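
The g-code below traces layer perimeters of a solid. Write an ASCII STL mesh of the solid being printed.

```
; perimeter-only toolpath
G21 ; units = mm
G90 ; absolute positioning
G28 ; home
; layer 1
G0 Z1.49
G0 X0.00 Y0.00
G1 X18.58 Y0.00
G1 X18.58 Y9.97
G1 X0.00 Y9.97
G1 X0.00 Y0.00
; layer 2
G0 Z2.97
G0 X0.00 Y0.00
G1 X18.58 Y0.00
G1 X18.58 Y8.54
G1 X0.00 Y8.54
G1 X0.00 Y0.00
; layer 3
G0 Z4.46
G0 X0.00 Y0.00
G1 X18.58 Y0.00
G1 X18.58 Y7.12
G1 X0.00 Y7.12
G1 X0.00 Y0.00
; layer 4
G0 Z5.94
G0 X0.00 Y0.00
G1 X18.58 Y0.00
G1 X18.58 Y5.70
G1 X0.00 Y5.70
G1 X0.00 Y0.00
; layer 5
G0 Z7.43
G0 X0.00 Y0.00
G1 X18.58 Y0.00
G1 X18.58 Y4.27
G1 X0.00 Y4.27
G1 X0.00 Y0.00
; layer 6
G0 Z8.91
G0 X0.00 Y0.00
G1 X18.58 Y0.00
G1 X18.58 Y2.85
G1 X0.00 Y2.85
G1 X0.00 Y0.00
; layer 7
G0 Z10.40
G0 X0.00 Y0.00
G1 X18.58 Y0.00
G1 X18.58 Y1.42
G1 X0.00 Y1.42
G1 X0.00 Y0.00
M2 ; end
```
solid part
  facet normal 0.0000 0.0000 -1.0000
    outer loop
      vertex 18.58 11.39 0.00
      vertex 18.58 0.00 0.00
      vertex 0.00 0.00 0.00
    endloop
  endfacet
  facet normal 0.0000 0.0000 -1.0000
    outer loop
      vertex 0.00 11.39 0.00
      vertex 18.58 11.39 0.00
      vertex 0.00 0.00 0.00
    endloop
  endfacet
  facet normal 0.0000 -1.0000 0.0000
    outer loop
      vertex 0.00 0.00 0.00
      vertex 18.58 0.00 0.00
      vertex 18.58 0.00 11.88
    endloop
  endfacet
  facet normal 0.0000 -1.0000 0.0000
    outer loop
      vertex 0.00 0.00 0.00
      vertex 18.58 0.00 11.88
      vertex 0.00 0.00 11.88
    endloop
  endfacet
  facet normal 0.0000 0.7218 0.6921
    outer loop
      vertex 0.00 0.00 11.88
      vertex 18.58 0.00 11.88
      vertex 18.58 11.39 0.00
    endloop
  endfacet
  facet normal 0.0000 0.7218 0.6921
    outer loop
      vertex 0.00 0.00 11.88
      vertex 18.58 11.39 0.00
      vertex 0.00 11.39 0.00
    endloop
  endfacet
  facet normal -1.0000 0.0000 0.0000
    outer loop
      vertex 0.00 0.00 11.88
      vertex 0.00 11.39 0.00
      vertex 0.00 0.00 0.00
    endloop
  endfacet
  facet normal 1.0000 0.0000 0.0000
    outer loop
      vertex 18.58 0.00 0.00
      vertex 18.58 11.39 0.00
      vertex 18.58 0.00 11.88
    endloop
  endfacet
endsolid part

The G0 Z moves step by Δz≈1.49 mm. The G1 loops shrink linearly with z, so the solid tapers from its base footprint up to z≈11.9. Closing with a flat bottom cap and the tapered top and triangulating gives 8 facets — a wedge (ramp): 18.6 × 11.4 mm base, rising to 11.9 mm along the y=0 edge and sloping linearly to z=0 at y=11.4.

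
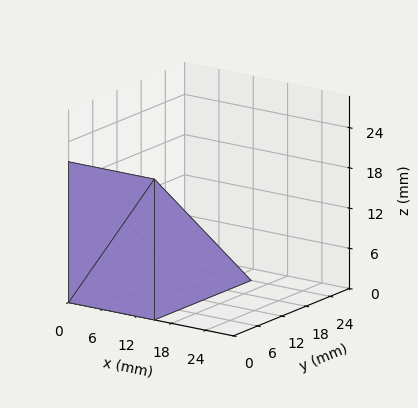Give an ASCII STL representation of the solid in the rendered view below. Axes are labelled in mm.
Reading the render: the shape is a wedge (ramp): 15 × 24 mm base, rising to 21 mm along the y=0 edge and sloping linearly to z=0 at y=24 (dimensions read to the nearest mm from the axis ticks). For the STL, each face is triangulated and given an outward normal.

solid part
  facet normal 0.0000 0.0000 -1.0000
    outer loop
      vertex 15.000 24.000 0.000
      vertex 15.000 0.000 0.000
      vertex 0.000 0.000 0.000
    endloop
  endfacet
  facet normal 0.0000 0.0000 -1.0000
    outer loop
      vertex 0.000 24.000 0.000
      vertex 15.000 24.000 0.000
      vertex 0.000 0.000 0.000
    endloop
  endfacet
  facet normal 0.0000 -1.0000 0.0000
    outer loop
      vertex 0.000 0.000 0.000
      vertex 15.000 0.000 0.000
      vertex 15.000 0.000 21.000
    endloop
  endfacet
  facet normal 0.0000 -1.0000 0.0000
    outer loop
      vertex 0.000 0.000 0.000
      vertex 15.000 0.000 21.000
      vertex 0.000 0.000 21.000
    endloop
  endfacet
  facet normal 0.0000 0.6585 0.7526
    outer loop
      vertex 0.000 0.000 21.000
      vertex 15.000 0.000 21.000
      vertex 15.000 24.000 0.000
    endloop
  endfacet
  facet normal 0.0000 0.6585 0.7526
    outer loop
      vertex 0.000 0.000 21.000
      vertex 15.000 24.000 0.000
      vertex 0.000 24.000 0.000
    endloop
  endfacet
  facet normal -1.0000 0.0000 0.0000
    outer loop
      vertex 0.000 0.000 21.000
      vertex 0.000 24.000 0.000
      vertex 0.000 0.000 0.000
    endloop
  endfacet
  facet normal 1.0000 0.0000 0.0000
    outer loop
      vertex 15.000 0.000 0.000
      vertex 15.000 24.000 0.000
      vertex 15.000 0.000 21.000
    endloop
  endfacet
endsolid part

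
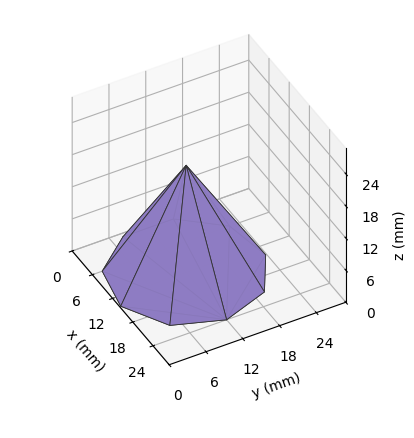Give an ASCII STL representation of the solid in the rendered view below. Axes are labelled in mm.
Reading the render: the shape is a regular 9-sided pyramid, base circumscribed radius ≈ 12 mm, apex at z ≈ 20 mm (dimensions read to the nearest mm from the axis ticks). For the STL, each face is triangulated and given an outward normal.

solid part
  facet normal 0.0000 0.0000 -1.0000
    outer loop
      vertex 14.084 23.818 0.000
      vertex 21.193 19.713 0.000
      vertex 24.000 12.000 0.000
    endloop
  endfacet
  facet normal 0.0000 0.0000 -1.0000
    outer loop
      vertex 6.000 22.392 0.000
      vertex 14.084 23.818 0.000
      vertex 24.000 12.000 0.000
    endloop
  endfacet
  facet normal 0.0000 0.0000 -1.0000
    outer loop
      vertex 0.724 16.104 0.000
      vertex 6.000 22.392 0.000
      vertex 24.000 12.000 0.000
    endloop
  endfacet
  facet normal 0.0000 0.0000 -1.0000
    outer loop
      vertex 0.724 7.896 0.000
      vertex 0.724 16.104 0.000
      vertex 24.000 12.000 0.000
    endloop
  endfacet
  facet normal 0.0000 0.0000 -1.0000
    outer loop
      vertex 6.000 1.608 0.000
      vertex 0.724 7.896 0.000
      vertex 24.000 12.000 0.000
    endloop
  endfacet
  facet normal 0.0000 0.0000 -1.0000
    outer loop
      vertex 14.084 0.182 0.000
      vertex 6.000 1.608 0.000
      vertex 24.000 12.000 0.000
    endloop
  endfacet
  facet normal 0.0000 0.0000 -1.0000
    outer loop
      vertex 21.193 4.287 0.000
      vertex 14.084 0.182 0.000
      vertex 24.000 12.000 0.000
    endloop
  endfacet
  facet normal 0.8186 0.2979 0.4911
    outer loop
      vertex 24.000 12.000 0.000
      vertex 21.193 19.713 0.000
      vertex 12.000 12.000 20.000
    endloop
  endfacet
  facet normal 0.4356 0.7544 0.4911
    outer loop
      vertex 21.193 19.713 0.000
      vertex 14.084 23.818 0.000
      vertex 12.000 12.000 20.000
    endloop
  endfacet
  facet normal -0.1513 0.8578 0.4911
    outer loop
      vertex 14.084 23.818 0.000
      vertex 6.000 22.392 0.000
      vertex 12.000 12.000 20.000
    endloop
  endfacet
  facet normal -0.6673 0.5599 0.4911
    outer loop
      vertex 6.000 22.392 0.000
      vertex 0.724 16.104 0.000
      vertex 12.000 12.000 20.000
    endloop
  endfacet
  facet normal -0.8711 0.0000 0.4911
    outer loop
      vertex 0.724 16.104 0.000
      vertex 0.724 7.896 0.000
      vertex 12.000 12.000 20.000
    endloop
  endfacet
  facet normal -0.6673 -0.5599 0.4911
    outer loop
      vertex 0.724 7.896 0.000
      vertex 6.000 1.608 0.000
      vertex 12.000 12.000 20.000
    endloop
  endfacet
  facet normal -0.1513 -0.8578 0.4911
    outer loop
      vertex 6.000 1.608 0.000
      vertex 14.084 0.182 0.000
      vertex 12.000 12.000 20.000
    endloop
  endfacet
  facet normal 0.4356 -0.7544 0.4911
    outer loop
      vertex 14.084 0.182 0.000
      vertex 21.193 4.287 0.000
      vertex 12.000 12.000 20.000
    endloop
  endfacet
  facet normal 0.8186 -0.2979 0.4911
    outer loop
      vertex 21.193 4.287 0.000
      vertex 24.000 12.000 0.000
      vertex 12.000 12.000 20.000
    endloop
  endfacet
endsolid part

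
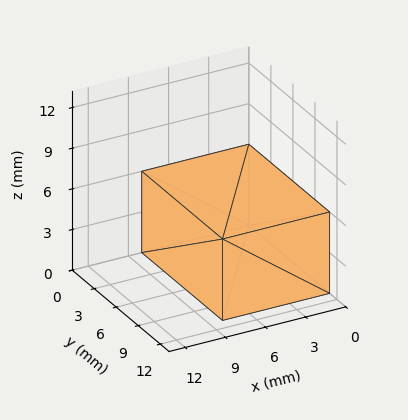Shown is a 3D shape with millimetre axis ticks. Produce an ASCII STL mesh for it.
Reading the render: the shape is a rectangular box, roughly 8 × 11 mm footprint and 6 mm tall (dimensions read to the nearest mm from the axis ticks). For the STL, each face is triangulated and given an outward normal.

solid part
  facet normal 0.0000 0.0000 -1.0000
    outer loop
      vertex 8.0 11.0 0.0
      vertex 8.0 0.0 0.0
      vertex 0.0 0.0 0.0
    endloop
  endfacet
  facet normal 0.0000 0.0000 -1.0000
    outer loop
      vertex 0.0 11.0 0.0
      vertex 8.0 11.0 0.0
      vertex 0.0 0.0 0.0
    endloop
  endfacet
  facet normal 0.0000 0.0000 1.0000
    outer loop
      vertex 0.0 0.0 6.0
      vertex 8.0 0.0 6.0
      vertex 8.0 11.0 6.0
    endloop
  endfacet
  facet normal 0.0000 0.0000 1.0000
    outer loop
      vertex 0.0 0.0 6.0
      vertex 8.0 11.0 6.0
      vertex 0.0 11.0 6.0
    endloop
  endfacet
  facet normal 0.0000 -1.0000 0.0000
    outer loop
      vertex 0.0 0.0 0.0
      vertex 8.0 0.0 0.0
      vertex 8.0 0.0 6.0
    endloop
  endfacet
  facet normal 0.0000 -1.0000 0.0000
    outer loop
      vertex 0.0 0.0 0.0
      vertex 8.0 0.0 6.0
      vertex 0.0 0.0 6.0
    endloop
  endfacet
  facet normal 0.0000 1.0000 0.0000
    outer loop
      vertex 8.0 11.0 6.0
      vertex 8.0 11.0 0.0
      vertex 0.0 11.0 0.0
    endloop
  endfacet
  facet normal 0.0000 1.0000 0.0000
    outer loop
      vertex 0.0 11.0 6.0
      vertex 8.0 11.0 6.0
      vertex 0.0 11.0 0.0
    endloop
  endfacet
  facet normal -1.0000 0.0000 0.0000
    outer loop
      vertex 0.0 11.0 6.0
      vertex 0.0 11.0 0.0
      vertex 0.0 0.0 0.0
    endloop
  endfacet
  facet normal -1.0000 0.0000 0.0000
    outer loop
      vertex 0.0 0.0 6.0
      vertex 0.0 11.0 6.0
      vertex 0.0 0.0 0.0
    endloop
  endfacet
  facet normal 1.0000 0.0000 0.0000
    outer loop
      vertex 8.0 0.0 0.0
      vertex 8.0 11.0 0.0
      vertex 8.0 11.0 6.0
    endloop
  endfacet
  facet normal 1.0000 0.0000 0.0000
    outer loop
      vertex 8.0 0.0 0.0
      vertex 8.0 11.0 6.0
      vertex 8.0 0.0 6.0
    endloop
  endfacet
endsolid part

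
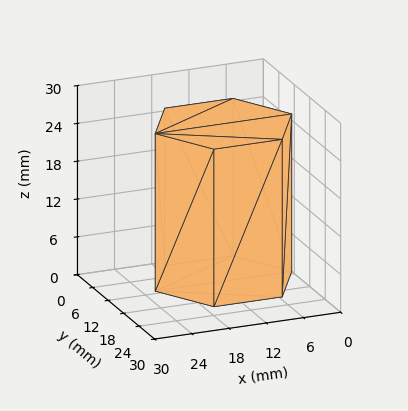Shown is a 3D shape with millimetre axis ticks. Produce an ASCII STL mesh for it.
Reading the render: the shape is a regular 6-sided prism (a cylinder approximated with 6 flat sides), circumscribed radius ≈ 11 mm, height ≈ 25 mm (dimensions read to the nearest mm from the axis ticks). For the STL, each face is triangulated and given an outward normal.

solid part
  facet normal 0.0000 0.0000 -1.0000
    outer loop
      vertex 5.50 20.53 0.00
      vertex 16.50 20.53 0.00
      vertex 22.00 11.00 0.00
    endloop
  endfacet
  facet normal 0.0000 0.0000 -1.0000
    outer loop
      vertex 0.00 11.00 0.00
      vertex 5.50 20.53 0.00
      vertex 22.00 11.00 0.00
    endloop
  endfacet
  facet normal 0.0000 0.0000 -1.0000
    outer loop
      vertex 5.50 1.47 0.00
      vertex 0.00 11.00 0.00
      vertex 22.00 11.00 0.00
    endloop
  endfacet
  facet normal 0.0000 0.0000 -1.0000
    outer loop
      vertex 16.50 1.47 0.00
      vertex 5.50 1.47 0.00
      vertex 22.00 11.00 0.00
    endloop
  endfacet
  facet normal 0.0000 0.0000 1.0000
    outer loop
      vertex 22.00 11.00 25.00
      vertex 16.50 20.53 25.00
      vertex 5.50 20.53 25.00
    endloop
  endfacet
  facet normal 0.0000 0.0000 1.0000
    outer loop
      vertex 22.00 11.00 25.00
      vertex 5.50 20.53 25.00
      vertex 0.00 11.00 25.00
    endloop
  endfacet
  facet normal 0.0000 0.0000 1.0000
    outer loop
      vertex 22.00 11.00 25.00
      vertex 0.00 11.00 25.00
      vertex 5.50 1.47 25.00
    endloop
  endfacet
  facet normal 0.0000 0.0000 1.0000
    outer loop
      vertex 22.00 11.00 25.00
      vertex 5.50 1.47 25.00
      vertex 16.50 1.47 25.00
    endloop
  endfacet
  facet normal 0.8661 0.4999 0.0000
    outer loop
      vertex 22.00 11.00 0.00
      vertex 16.50 20.53 0.00
      vertex 16.50 20.53 25.00
    endloop
  endfacet
  facet normal 0.8661 0.4999 0.0000
    outer loop
      vertex 22.00 11.00 0.00
      vertex 16.50 20.53 25.00
      vertex 22.00 11.00 25.00
    endloop
  endfacet
  facet normal 0.0000 1.0000 0.0000
    outer loop
      vertex 16.50 20.53 0.00
      vertex 5.50 20.53 0.00
      vertex 5.50 20.53 25.00
    endloop
  endfacet
  facet normal 0.0000 1.0000 0.0000
    outer loop
      vertex 16.50 20.53 0.00
      vertex 5.50 20.53 25.00
      vertex 16.50 20.53 25.00
    endloop
  endfacet
  facet normal -0.8661 0.4999 0.0000
    outer loop
      vertex 5.50 20.53 0.00
      vertex 0.00 11.00 0.00
      vertex 0.00 11.00 25.00
    endloop
  endfacet
  facet normal -0.8661 0.4999 0.0000
    outer loop
      vertex 5.50 20.53 0.00
      vertex 0.00 11.00 25.00
      vertex 5.50 20.53 25.00
    endloop
  endfacet
  facet normal -0.8661 -0.4999 0.0000
    outer loop
      vertex 0.00 11.00 0.00
      vertex 5.50 1.47 0.00
      vertex 5.50 1.47 25.00
    endloop
  endfacet
  facet normal -0.8661 -0.4999 0.0000
    outer loop
      vertex 0.00 11.00 0.00
      vertex 5.50 1.47 25.00
      vertex 0.00 11.00 25.00
    endloop
  endfacet
  facet normal 0.0000 -1.0000 0.0000
    outer loop
      vertex 5.50 1.47 0.00
      vertex 16.50 1.47 0.00
      vertex 16.50 1.47 25.00
    endloop
  endfacet
  facet normal 0.0000 -1.0000 0.0000
    outer loop
      vertex 5.50 1.47 0.00
      vertex 16.50 1.47 25.00
      vertex 5.50 1.47 25.00
    endloop
  endfacet
  facet normal 0.8661 -0.4999 0.0000
    outer loop
      vertex 16.50 1.47 0.00
      vertex 22.00 11.00 0.00
      vertex 22.00 11.00 25.00
    endloop
  endfacet
  facet normal 0.8661 -0.4999 0.0000
    outer loop
      vertex 16.50 1.47 0.00
      vertex 22.00 11.00 25.00
      vertex 16.50 1.47 25.00
    endloop
  endfacet
endsolid part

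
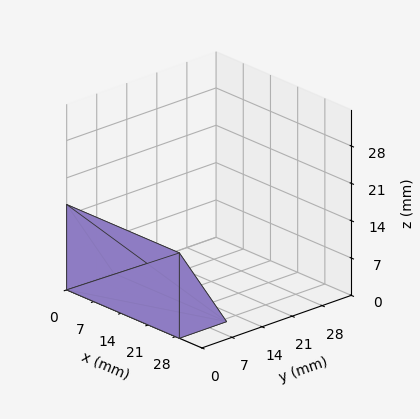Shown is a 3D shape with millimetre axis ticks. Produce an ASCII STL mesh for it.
Reading the render: the shape is a wedge (ramp): 29 × 11 mm base, rising to 16 mm along the y=0 edge and sloping linearly to z=0 at y=11 (dimensions read to the nearest mm from the axis ticks). For the STL, each face is triangulated and given an outward normal.

solid part
  facet normal 0.0000 0.0000 -1.0000
    outer loop
      vertex 29.000 11.000 0.000
      vertex 29.000 0.000 0.000
      vertex 0.000 0.000 0.000
    endloop
  endfacet
  facet normal 0.0000 0.0000 -1.0000
    outer loop
      vertex 0.000 11.000 0.000
      vertex 29.000 11.000 0.000
      vertex 0.000 0.000 0.000
    endloop
  endfacet
  facet normal 0.0000 -1.0000 0.0000
    outer loop
      vertex 0.000 0.000 0.000
      vertex 29.000 0.000 0.000
      vertex 29.000 0.000 16.000
    endloop
  endfacet
  facet normal 0.0000 -1.0000 0.0000
    outer loop
      vertex 0.000 0.000 0.000
      vertex 29.000 0.000 16.000
      vertex 0.000 0.000 16.000
    endloop
  endfacet
  facet normal 0.0000 0.8240 0.5665
    outer loop
      vertex 0.000 0.000 16.000
      vertex 29.000 0.000 16.000
      vertex 29.000 11.000 0.000
    endloop
  endfacet
  facet normal 0.0000 0.8240 0.5665
    outer loop
      vertex 0.000 0.000 16.000
      vertex 29.000 11.000 0.000
      vertex 0.000 11.000 0.000
    endloop
  endfacet
  facet normal -1.0000 0.0000 0.0000
    outer loop
      vertex 0.000 0.000 16.000
      vertex 0.000 11.000 0.000
      vertex 0.000 0.000 0.000
    endloop
  endfacet
  facet normal 1.0000 0.0000 0.0000
    outer loop
      vertex 29.000 0.000 0.000
      vertex 29.000 11.000 0.000
      vertex 29.000 0.000 16.000
    endloop
  endfacet
endsolid part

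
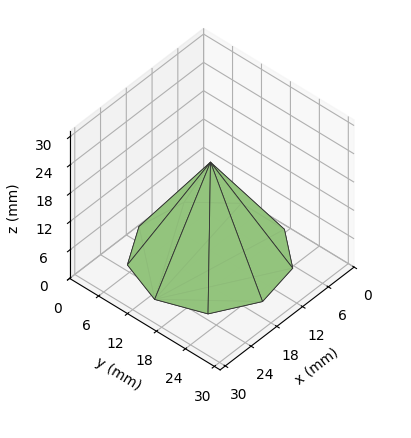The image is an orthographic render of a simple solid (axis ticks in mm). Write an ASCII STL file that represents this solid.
Reading the render: the shape is a regular 9-sided pyramid, base circumscribed radius ≈ 13 mm, apex at z ≈ 20 mm (dimensions read to the nearest mm from the axis ticks). For the STL, each face is triangulated and given an outward normal.

solid part
  facet normal 0.0000 0.0000 -1.0000
    outer loop
      vertex 15.26 25.80 0.00
      vertex 22.96 21.36 0.00
      vertex 26.00 13.00 0.00
    endloop
  endfacet
  facet normal 0.0000 0.0000 -1.0000
    outer loop
      vertex 6.50 24.26 0.00
      vertex 15.26 25.80 0.00
      vertex 26.00 13.00 0.00
    endloop
  endfacet
  facet normal 0.0000 0.0000 -1.0000
    outer loop
      vertex 0.78 17.45 0.00
      vertex 6.50 24.26 0.00
      vertex 26.00 13.00 0.00
    endloop
  endfacet
  facet normal 0.0000 0.0000 -1.0000
    outer loop
      vertex 0.78 8.55 0.00
      vertex 0.78 17.45 0.00
      vertex 26.00 13.00 0.00
    endloop
  endfacet
  facet normal 0.0000 0.0000 -1.0000
    outer loop
      vertex 6.50 1.74 0.00
      vertex 0.78 8.55 0.00
      vertex 26.00 13.00 0.00
    endloop
  endfacet
  facet normal 0.0000 0.0000 -1.0000
    outer loop
      vertex 15.26 0.20 0.00
      vertex 6.50 1.74 0.00
      vertex 26.00 13.00 0.00
    endloop
  endfacet
  facet normal 0.0000 0.0000 -1.0000
    outer loop
      vertex 22.96 4.64 0.00
      vertex 15.26 0.20 0.00
      vertex 26.00 13.00 0.00
    endloop
  endfacet
  facet normal 0.8020 0.2916 0.5213
    outer loop
      vertex 26.00 13.00 0.00
      vertex 22.96 21.36 0.00
      vertex 13.00 13.00 20.00
    endloop
  endfacet
  facet normal 0.4263 0.7393 0.5213
    outer loop
      vertex 22.96 21.36 0.00
      vertex 15.26 25.80 0.00
      vertex 13.00 13.00 20.00
    endloop
  endfacet
  facet normal -0.1478 0.8405 0.5212
    outer loop
      vertex 15.26 25.80 0.00
      vertex 6.50 24.26 0.00
      vertex 13.00 13.00 20.00
    endloop
  endfacet
  facet normal -0.6534 0.5488 0.5214
    outer loop
      vertex 6.50 24.26 0.00
      vertex 0.78 17.45 0.00
      vertex 13.00 13.00 20.00
    endloop
  endfacet
  facet normal -0.8533 0.0000 0.5214
    outer loop
      vertex 0.78 17.45 0.00
      vertex 0.78 8.55 0.00
      vertex 13.00 13.00 20.00
    endloop
  endfacet
  facet normal -0.6534 -0.5488 0.5214
    outer loop
      vertex 0.78 8.55 0.00
      vertex 6.50 1.74 0.00
      vertex 13.00 13.00 20.00
    endloop
  endfacet
  facet normal -0.1478 -0.8405 0.5212
    outer loop
      vertex 6.50 1.74 0.00
      vertex 15.26 0.20 0.00
      vertex 13.00 13.00 20.00
    endloop
  endfacet
  facet normal 0.4263 -0.7393 0.5213
    outer loop
      vertex 15.26 0.20 0.00
      vertex 22.96 4.64 0.00
      vertex 13.00 13.00 20.00
    endloop
  endfacet
  facet normal 0.8020 -0.2916 0.5213
    outer loop
      vertex 22.96 4.64 0.00
      vertex 26.00 13.00 0.00
      vertex 13.00 13.00 20.00
    endloop
  endfacet
endsolid part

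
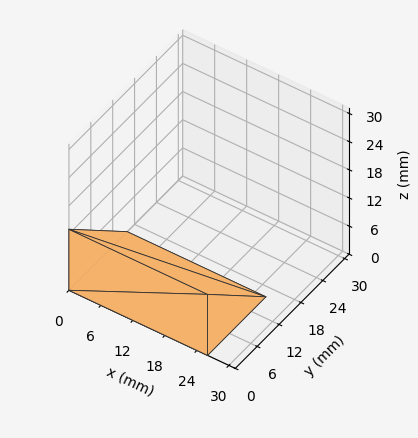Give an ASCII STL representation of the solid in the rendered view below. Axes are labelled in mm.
Reading the render: the shape is a wedge (ramp): 26 × 16 mm base, rising to 13 mm along the y=0 edge and sloping linearly to z=0 at y=16 (dimensions read to the nearest mm from the axis ticks). For the STL, each face is triangulated and given an outward normal.

solid part
  facet normal 0.0000 0.0000 -1.0000
    outer loop
      vertex 26.00 16.00 0.00
      vertex 26.00 0.00 0.00
      vertex 0.00 0.00 0.00
    endloop
  endfacet
  facet normal 0.0000 0.0000 -1.0000
    outer loop
      vertex 0.00 16.00 0.00
      vertex 26.00 16.00 0.00
      vertex 0.00 0.00 0.00
    endloop
  endfacet
  facet normal 0.0000 -1.0000 0.0000
    outer loop
      vertex 0.00 0.00 0.00
      vertex 26.00 0.00 0.00
      vertex 26.00 0.00 13.00
    endloop
  endfacet
  facet normal 0.0000 -1.0000 0.0000
    outer loop
      vertex 0.00 0.00 0.00
      vertex 26.00 0.00 13.00
      vertex 0.00 0.00 13.00
    endloop
  endfacet
  facet normal 0.0000 0.6306 0.7761
    outer loop
      vertex 0.00 0.00 13.00
      vertex 26.00 0.00 13.00
      vertex 26.00 16.00 0.00
    endloop
  endfacet
  facet normal 0.0000 0.6306 0.7761
    outer loop
      vertex 0.00 0.00 13.00
      vertex 26.00 16.00 0.00
      vertex 0.00 16.00 0.00
    endloop
  endfacet
  facet normal -1.0000 0.0000 0.0000
    outer loop
      vertex 0.00 0.00 13.00
      vertex 0.00 16.00 0.00
      vertex 0.00 0.00 0.00
    endloop
  endfacet
  facet normal 1.0000 0.0000 0.0000
    outer loop
      vertex 26.00 0.00 0.00
      vertex 26.00 16.00 0.00
      vertex 26.00 0.00 13.00
    endloop
  endfacet
endsolid part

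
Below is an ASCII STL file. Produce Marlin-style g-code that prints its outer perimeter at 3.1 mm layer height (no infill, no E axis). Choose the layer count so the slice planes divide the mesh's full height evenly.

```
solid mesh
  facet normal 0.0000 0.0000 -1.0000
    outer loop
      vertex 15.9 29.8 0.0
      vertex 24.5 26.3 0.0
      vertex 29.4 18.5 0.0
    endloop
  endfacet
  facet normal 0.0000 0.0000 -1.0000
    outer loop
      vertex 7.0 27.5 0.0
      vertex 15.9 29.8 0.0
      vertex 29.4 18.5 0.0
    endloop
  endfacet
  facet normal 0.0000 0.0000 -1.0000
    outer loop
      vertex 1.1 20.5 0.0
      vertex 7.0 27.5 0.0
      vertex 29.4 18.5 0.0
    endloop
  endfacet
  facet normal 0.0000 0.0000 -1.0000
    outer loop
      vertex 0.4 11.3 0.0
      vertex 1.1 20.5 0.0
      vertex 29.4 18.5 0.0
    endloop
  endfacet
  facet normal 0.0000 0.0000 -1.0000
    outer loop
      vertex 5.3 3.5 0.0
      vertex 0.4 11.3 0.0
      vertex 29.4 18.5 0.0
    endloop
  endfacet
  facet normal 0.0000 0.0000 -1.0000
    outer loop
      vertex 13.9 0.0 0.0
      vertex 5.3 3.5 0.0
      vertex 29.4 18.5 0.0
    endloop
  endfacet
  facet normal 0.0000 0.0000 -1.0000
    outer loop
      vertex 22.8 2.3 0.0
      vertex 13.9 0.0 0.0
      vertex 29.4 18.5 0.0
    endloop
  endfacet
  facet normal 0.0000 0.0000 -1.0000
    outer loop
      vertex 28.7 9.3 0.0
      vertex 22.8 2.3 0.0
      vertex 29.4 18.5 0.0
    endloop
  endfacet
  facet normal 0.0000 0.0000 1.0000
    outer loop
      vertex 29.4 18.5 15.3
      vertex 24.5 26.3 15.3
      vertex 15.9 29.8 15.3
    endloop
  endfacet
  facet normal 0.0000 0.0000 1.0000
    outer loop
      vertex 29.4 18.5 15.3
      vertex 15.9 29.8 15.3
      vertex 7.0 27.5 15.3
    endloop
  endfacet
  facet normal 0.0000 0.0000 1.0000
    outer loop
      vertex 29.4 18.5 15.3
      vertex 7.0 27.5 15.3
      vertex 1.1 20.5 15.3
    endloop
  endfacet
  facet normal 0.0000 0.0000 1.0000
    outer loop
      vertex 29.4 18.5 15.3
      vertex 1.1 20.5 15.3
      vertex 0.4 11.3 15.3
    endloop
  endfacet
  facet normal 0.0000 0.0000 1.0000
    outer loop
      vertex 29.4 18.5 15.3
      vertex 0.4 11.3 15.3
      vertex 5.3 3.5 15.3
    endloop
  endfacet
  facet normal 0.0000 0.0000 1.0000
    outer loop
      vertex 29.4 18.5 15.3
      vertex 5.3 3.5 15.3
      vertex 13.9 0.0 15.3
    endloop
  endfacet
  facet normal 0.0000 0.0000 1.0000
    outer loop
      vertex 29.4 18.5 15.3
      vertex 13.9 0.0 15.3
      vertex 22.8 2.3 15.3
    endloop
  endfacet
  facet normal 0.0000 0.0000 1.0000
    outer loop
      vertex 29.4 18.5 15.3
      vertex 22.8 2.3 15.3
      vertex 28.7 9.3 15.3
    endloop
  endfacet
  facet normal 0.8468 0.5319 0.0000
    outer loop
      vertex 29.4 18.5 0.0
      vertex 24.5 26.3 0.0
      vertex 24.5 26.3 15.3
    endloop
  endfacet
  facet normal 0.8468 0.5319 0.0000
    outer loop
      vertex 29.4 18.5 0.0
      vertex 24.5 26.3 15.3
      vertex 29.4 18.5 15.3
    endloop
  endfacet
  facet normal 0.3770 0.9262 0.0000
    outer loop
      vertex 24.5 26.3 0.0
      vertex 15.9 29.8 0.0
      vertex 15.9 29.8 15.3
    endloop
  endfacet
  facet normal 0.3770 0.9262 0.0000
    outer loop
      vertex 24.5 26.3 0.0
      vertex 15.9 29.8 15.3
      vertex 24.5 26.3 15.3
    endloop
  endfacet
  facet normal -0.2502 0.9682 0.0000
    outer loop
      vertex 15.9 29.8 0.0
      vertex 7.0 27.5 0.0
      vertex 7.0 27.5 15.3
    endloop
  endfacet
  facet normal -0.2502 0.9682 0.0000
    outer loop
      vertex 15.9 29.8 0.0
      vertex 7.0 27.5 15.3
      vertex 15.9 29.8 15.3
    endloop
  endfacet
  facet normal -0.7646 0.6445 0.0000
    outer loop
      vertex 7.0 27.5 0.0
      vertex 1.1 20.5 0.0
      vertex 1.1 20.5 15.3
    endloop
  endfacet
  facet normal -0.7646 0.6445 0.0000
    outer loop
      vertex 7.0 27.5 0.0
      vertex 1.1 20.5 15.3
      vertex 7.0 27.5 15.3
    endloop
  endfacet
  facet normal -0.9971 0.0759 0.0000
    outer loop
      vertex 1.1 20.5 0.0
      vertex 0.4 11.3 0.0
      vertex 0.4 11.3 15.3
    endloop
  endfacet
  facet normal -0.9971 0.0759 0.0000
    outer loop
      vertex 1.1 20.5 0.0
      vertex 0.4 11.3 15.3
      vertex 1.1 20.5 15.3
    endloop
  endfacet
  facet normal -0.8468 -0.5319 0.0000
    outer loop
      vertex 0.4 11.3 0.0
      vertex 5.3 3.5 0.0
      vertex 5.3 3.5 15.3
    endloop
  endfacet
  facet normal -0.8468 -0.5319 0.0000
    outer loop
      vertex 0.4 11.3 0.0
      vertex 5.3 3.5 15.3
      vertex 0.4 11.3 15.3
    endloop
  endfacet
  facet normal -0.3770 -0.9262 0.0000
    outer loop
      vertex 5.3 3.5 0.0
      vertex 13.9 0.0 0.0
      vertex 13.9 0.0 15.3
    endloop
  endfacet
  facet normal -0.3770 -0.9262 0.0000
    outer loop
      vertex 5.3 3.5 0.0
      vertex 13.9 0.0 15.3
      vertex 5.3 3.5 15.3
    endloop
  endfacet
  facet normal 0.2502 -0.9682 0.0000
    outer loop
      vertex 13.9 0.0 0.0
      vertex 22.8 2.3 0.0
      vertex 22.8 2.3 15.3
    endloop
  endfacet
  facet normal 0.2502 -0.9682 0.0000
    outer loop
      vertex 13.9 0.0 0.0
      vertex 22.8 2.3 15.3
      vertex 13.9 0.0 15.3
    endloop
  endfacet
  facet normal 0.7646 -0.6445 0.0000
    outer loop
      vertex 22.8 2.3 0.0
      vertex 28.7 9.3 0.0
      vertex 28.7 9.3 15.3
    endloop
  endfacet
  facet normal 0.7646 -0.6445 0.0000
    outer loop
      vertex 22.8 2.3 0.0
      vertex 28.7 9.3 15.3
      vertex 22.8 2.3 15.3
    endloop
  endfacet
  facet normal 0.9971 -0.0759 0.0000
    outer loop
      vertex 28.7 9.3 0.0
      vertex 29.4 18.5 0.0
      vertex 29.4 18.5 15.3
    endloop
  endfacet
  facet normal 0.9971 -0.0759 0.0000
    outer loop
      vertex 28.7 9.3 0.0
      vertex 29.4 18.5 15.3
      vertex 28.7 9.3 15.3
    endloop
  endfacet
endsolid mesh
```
; perimeter-only toolpath
G21 ; units = mm
G90 ; absolute positioning
G28 ; home
; layer 1
G0 Z3.1
G0 X29.4 Y18.5
G1 X24.5 Y26.3
G1 X15.9 Y29.8
G1 X7.0 Y27.5
G1 X1.1 Y20.5
G1 X0.4 Y11.3
G1 X5.3 Y3.5
G1 X13.9 Y0.0
G1 X22.8 Y2.3
G1 X28.7 Y9.3
G1 X29.4 Y18.5
; layer 2
G0 Z6.1
G0 X29.4 Y18.5
G1 X24.5 Y26.3
G1 X15.9 Y29.8
G1 X7.0 Y27.5
G1 X1.1 Y20.5
G1 X0.4 Y11.3
G1 X5.3 Y3.5
G1 X13.9 Y0.0
G1 X22.8 Y2.3
G1 X28.7 Y9.3
G1 X29.4 Y18.5
; layer 3
G0 Z9.2
G0 X29.4 Y18.5
G1 X24.5 Y26.3
G1 X15.9 Y29.8
G1 X7.0 Y27.5
G1 X1.1 Y20.5
G1 X0.4 Y11.3
G1 X5.3 Y3.5
G1 X13.9 Y0.0
G1 X22.8 Y2.3
G1 X28.7 Y9.3
G1 X29.4 Y18.5
; layer 4
G0 Z12.2
G0 X29.4 Y18.5
G1 X24.5 Y26.3
G1 X15.9 Y29.8
G1 X7.0 Y27.5
G1 X1.1 Y20.5
G1 X0.4 Y11.3
G1 X5.3 Y3.5
G1 X13.9 Y0.0
G1 X22.8 Y2.3
G1 X28.7 Y9.3
G1 X29.4 Y18.5
; layer 5
G0 Z15.3
G0 X29.4 Y18.5
G1 X24.5 Y26.3
G1 X15.9 Y29.8
G1 X7.0 Y27.5
G1 X1.1 Y20.5
G1 X0.4 Y11.3
G1 X5.3 Y3.5
G1 X13.9 Y0.0
G1 X22.8 Y2.3
G1 X28.7 Y9.3
G1 X29.4 Y18.5
M2 ; end

The solid is a regular 10-sided prism (a cylinder approximated with 10 flat sides), circumscribed radius ≈ 14.9 mm, height ≈ 15.3 mm. Slicing at Δz = 3.1 mm — 5 equal slices spanning the solid's height, so layer i sits at z = i·h/5 — gives 5 non-empty perimeters. Each is a 10-segment closed polygon; G0 lifts to the layer z and rapids to the start vertex, then G1 traces the edges.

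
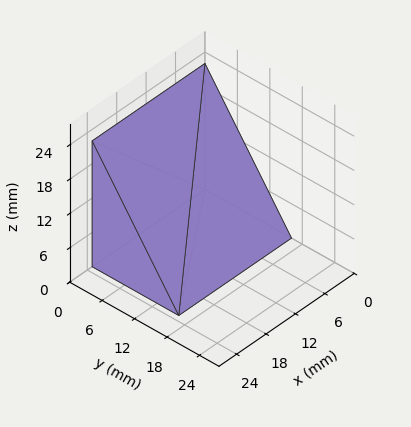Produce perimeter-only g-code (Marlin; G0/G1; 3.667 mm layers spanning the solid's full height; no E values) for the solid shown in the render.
Reading the render: the shape is a wedge (ramp): 23 × 16 mm base, rising to 22 mm along the y=0 edge and sloping linearly to z=0 at y=16 (dimensions read to the nearest mm from the axis ticks). For the g-code, the solid's height is divided into equal slices at the stated Δz and each level perimeter traced with G1 moves after a G0 lift.

; perimeter-only toolpath
G21 ; units = mm
G90 ; absolute positioning
G28 ; home
; layer 1
G0 Z3.667
G0 X0.000 Y0.000
G1 X23.000 Y0.000
G1 X23.000 Y13.333
G1 X0.000 Y13.333
G1 X0.000 Y0.000
; layer 2
G0 Z7.333
G0 X0.000 Y0.000
G1 X23.000 Y0.000
G1 X23.000 Y10.667
G1 X0.000 Y10.667
G1 X0.000 Y0.000
; layer 3
G0 Z11.000
G0 X0.000 Y0.000
G1 X23.000 Y0.000
G1 X23.000 Y8.000
G1 X0.000 Y8.000
G1 X0.000 Y0.000
; layer 4
G0 Z14.667
G0 X0.000 Y0.000
G1 X23.000 Y0.000
G1 X23.000 Y5.333
G1 X0.000 Y5.333
G1 X0.000 Y0.000
; layer 5
G0 Z18.333
G0 X0.000 Y0.000
G1 X23.000 Y0.000
G1 X23.000 Y2.667
G1 X0.000 Y2.667
G1 X0.000 Y0.000
M2 ; end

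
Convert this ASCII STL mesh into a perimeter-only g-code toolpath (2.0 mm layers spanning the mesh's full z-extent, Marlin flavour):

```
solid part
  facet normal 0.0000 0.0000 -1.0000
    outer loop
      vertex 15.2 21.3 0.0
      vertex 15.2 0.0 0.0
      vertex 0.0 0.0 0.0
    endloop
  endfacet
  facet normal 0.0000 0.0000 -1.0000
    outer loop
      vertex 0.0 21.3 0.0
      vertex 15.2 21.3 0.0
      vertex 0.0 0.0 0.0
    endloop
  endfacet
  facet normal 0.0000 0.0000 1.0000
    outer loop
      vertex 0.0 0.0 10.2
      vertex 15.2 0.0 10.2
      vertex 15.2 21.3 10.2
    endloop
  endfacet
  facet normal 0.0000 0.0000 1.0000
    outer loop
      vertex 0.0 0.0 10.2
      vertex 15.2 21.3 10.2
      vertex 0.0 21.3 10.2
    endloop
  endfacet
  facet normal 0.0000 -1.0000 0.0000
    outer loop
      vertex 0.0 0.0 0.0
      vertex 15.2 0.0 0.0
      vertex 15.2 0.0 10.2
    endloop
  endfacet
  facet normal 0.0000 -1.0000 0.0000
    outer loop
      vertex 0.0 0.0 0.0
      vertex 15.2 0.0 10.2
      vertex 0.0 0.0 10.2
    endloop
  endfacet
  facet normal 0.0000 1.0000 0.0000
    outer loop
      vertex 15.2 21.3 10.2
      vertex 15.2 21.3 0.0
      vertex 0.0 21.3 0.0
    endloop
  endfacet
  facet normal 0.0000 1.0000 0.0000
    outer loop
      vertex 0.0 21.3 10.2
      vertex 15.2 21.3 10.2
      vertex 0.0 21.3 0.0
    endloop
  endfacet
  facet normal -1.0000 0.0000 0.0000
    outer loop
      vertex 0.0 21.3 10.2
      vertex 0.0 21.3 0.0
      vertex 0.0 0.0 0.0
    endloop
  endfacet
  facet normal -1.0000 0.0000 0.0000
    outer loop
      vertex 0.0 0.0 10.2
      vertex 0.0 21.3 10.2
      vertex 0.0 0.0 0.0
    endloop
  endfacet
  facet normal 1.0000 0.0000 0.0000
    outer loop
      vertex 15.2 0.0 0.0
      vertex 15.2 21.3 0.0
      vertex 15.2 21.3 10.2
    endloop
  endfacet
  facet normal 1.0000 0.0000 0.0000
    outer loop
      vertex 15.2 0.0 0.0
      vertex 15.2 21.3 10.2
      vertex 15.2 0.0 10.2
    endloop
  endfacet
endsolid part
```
; perimeter-only toolpath
G21 ; units = mm
G90 ; absolute positioning
G28 ; home
; layer 1
G0 Z2.0
G0 X0.0 Y0.0
G1 X15.2 Y0.0
G1 X15.2 Y21.3
G1 X0.0 Y21.3
G1 X0.0 Y0.0
; layer 2
G0 Z4.1
G0 X0.0 Y0.0
G1 X15.2 Y0.0
G1 X15.2 Y21.3
G1 X0.0 Y21.3
G1 X0.0 Y0.0
; layer 3
G0 Z6.1
G0 X0.0 Y0.0
G1 X15.2 Y0.0
G1 X15.2 Y21.3
G1 X0.0 Y21.3
G1 X0.0 Y0.0
; layer 4
G0 Z8.2
G0 X0.0 Y0.0
G1 X15.2 Y0.0
G1 X15.2 Y21.3
G1 X0.0 Y21.3
G1 X0.0 Y0.0
; layer 5
G0 Z10.2
G0 X0.0 Y0.0
G1 X15.2 Y0.0
G1 X15.2 Y21.3
G1 X0.0 Y21.3
G1 X0.0 Y0.0
M2 ; end

The solid is a rectangular box, roughly 15.2 × 21.3 mm footprint and 10.2 mm tall. Slicing at Δz = 2.0 mm — 5 equal slices spanning the solid's height, so layer i sits at z = i·h/5 — gives 5 non-empty perimeters. Each is a 4-segment closed polygon; G0 lifts to the layer z and rapids to the start vertex, then G1 traces the edges.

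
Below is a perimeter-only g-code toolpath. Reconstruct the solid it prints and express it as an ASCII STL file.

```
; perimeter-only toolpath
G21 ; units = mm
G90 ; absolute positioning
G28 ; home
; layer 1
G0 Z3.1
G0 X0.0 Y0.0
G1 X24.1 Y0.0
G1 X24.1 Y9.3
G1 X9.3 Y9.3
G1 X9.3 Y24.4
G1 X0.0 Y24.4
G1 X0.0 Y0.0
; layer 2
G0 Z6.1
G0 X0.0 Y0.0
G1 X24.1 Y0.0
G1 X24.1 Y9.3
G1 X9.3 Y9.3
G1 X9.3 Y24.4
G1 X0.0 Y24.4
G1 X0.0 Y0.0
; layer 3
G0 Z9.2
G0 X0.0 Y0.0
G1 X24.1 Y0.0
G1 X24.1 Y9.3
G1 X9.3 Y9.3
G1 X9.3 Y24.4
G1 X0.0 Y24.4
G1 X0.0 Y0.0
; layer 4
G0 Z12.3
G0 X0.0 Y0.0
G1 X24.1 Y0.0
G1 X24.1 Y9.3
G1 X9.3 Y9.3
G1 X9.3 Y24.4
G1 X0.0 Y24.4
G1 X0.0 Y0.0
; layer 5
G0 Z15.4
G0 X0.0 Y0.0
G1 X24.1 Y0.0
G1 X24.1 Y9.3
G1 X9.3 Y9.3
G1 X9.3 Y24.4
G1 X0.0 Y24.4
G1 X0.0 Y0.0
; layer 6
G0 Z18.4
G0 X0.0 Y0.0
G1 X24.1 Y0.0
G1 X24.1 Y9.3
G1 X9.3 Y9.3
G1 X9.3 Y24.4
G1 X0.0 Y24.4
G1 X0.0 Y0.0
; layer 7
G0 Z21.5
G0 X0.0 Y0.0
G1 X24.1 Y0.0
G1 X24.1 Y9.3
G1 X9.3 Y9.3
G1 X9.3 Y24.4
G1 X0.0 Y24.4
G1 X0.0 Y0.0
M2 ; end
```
solid part
  facet normal 0.0000 0.0000 -1.0000
    outer loop
      vertex 24.1 9.3 0.0
      vertex 24.1 0.0 0.0
      vertex 0.0 0.0 0.0
    endloop
  endfacet
  facet normal 0.0000 0.0000 -1.0000
    outer loop
      vertex 9.3 9.3 0.0
      vertex 24.1 9.3 0.0
      vertex 0.0 0.0 0.0
    endloop
  endfacet
  facet normal 0.0000 0.0000 -1.0000
    outer loop
      vertex 9.3 24.4 0.0
      vertex 9.3 9.3 0.0
      vertex 0.0 0.0 0.0
    endloop
  endfacet
  facet normal 0.0000 0.0000 -1.0000
    outer loop
      vertex 0.0 24.4 0.0
      vertex 9.3 24.4 0.0
      vertex 0.0 0.0 0.0
    endloop
  endfacet
  facet normal 0.0000 0.0000 1.0000
    outer loop
      vertex 0.0 0.0 21.5
      vertex 24.1 0.0 21.5
      vertex 24.1 9.3 21.5
    endloop
  endfacet
  facet normal 0.0000 0.0000 1.0000
    outer loop
      vertex 0.0 0.0 21.5
      vertex 24.1 9.3 21.5
      vertex 9.3 9.3 21.5
    endloop
  endfacet
  facet normal 0.0000 0.0000 1.0000
    outer loop
      vertex 0.0 0.0 21.5
      vertex 9.3 9.3 21.5
      vertex 9.3 24.4 21.5
    endloop
  endfacet
  facet normal 0.0000 0.0000 1.0000
    outer loop
      vertex 0.0 0.0 21.5
      vertex 9.3 24.4 21.5
      vertex 0.0 24.4 21.5
    endloop
  endfacet
  facet normal 0.0000 -1.0000 0.0000
    outer loop
      vertex 0.0 0.0 0.0
      vertex 24.1 0.0 0.0
      vertex 24.1 0.0 21.5
    endloop
  endfacet
  facet normal 0.0000 -1.0000 0.0000
    outer loop
      vertex 0.0 0.0 0.0
      vertex 24.1 0.0 21.5
      vertex 0.0 0.0 21.5
    endloop
  endfacet
  facet normal 1.0000 0.0000 0.0000
    outer loop
      vertex 24.1 0.0 0.0
      vertex 24.1 9.3 0.0
      vertex 24.1 9.3 21.5
    endloop
  endfacet
  facet normal 1.0000 0.0000 0.0000
    outer loop
      vertex 24.1 0.0 0.0
      vertex 24.1 9.3 21.5
      vertex 24.1 0.0 21.5
    endloop
  endfacet
  facet normal 0.0000 1.0000 0.0000
    outer loop
      vertex 24.1 9.3 0.0
      vertex 9.3 9.3 0.0
      vertex 9.3 9.3 21.5
    endloop
  endfacet
  facet normal 0.0000 1.0000 0.0000
    outer loop
      vertex 24.1 9.3 0.0
      vertex 9.3 9.3 21.5
      vertex 24.1 9.3 21.5
    endloop
  endfacet
  facet normal 1.0000 0.0000 0.0000
    outer loop
      vertex 9.3 9.3 0.0
      vertex 9.3 24.4 0.0
      vertex 9.3 24.4 21.5
    endloop
  endfacet
  facet normal 1.0000 0.0000 0.0000
    outer loop
      vertex 9.3 9.3 0.0
      vertex 9.3 24.4 21.5
      vertex 9.3 9.3 21.5
    endloop
  endfacet
  facet normal 0.0000 1.0000 0.0000
    outer loop
      vertex 9.3 24.4 0.0
      vertex 0.0 24.4 0.0
      vertex 0.0 24.4 21.5
    endloop
  endfacet
  facet normal 0.0000 1.0000 0.0000
    outer loop
      vertex 9.3 24.4 0.0
      vertex 0.0 24.4 21.5
      vertex 9.3 24.4 21.5
    endloop
  endfacet
  facet normal -1.0000 0.0000 0.0000
    outer loop
      vertex 0.0 24.4 0.0
      vertex 0.0 0.0 0.0
      vertex 0.0 0.0 21.5
    endloop
  endfacet
  facet normal -1.0000 0.0000 0.0000
    outer loop
      vertex 0.0 24.4 0.0
      vertex 0.0 0.0 21.5
      vertex 0.0 24.4 21.5
    endloop
  endfacet
endsolid part

The G0 Z moves step by Δz≈3.1 mm. Every layer's G1 loop is the same polygon, so the solid is a straight extrusion of it from z=0 to z≈21.5. Closing with flat bottom and top caps and triangulating gives 20 facets — an L-shaped prism: outer 24.1 × 24.4 mm, arm thicknesses ≈ 9.3 mm (horizontal) and 9.3 mm (vertical), extruded 21.5 mm in z.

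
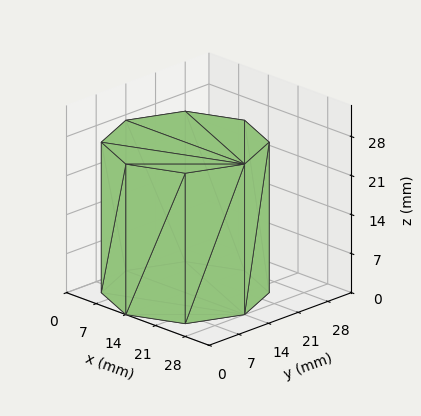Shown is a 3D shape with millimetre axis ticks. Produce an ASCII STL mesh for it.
Reading the render: the shape is a regular 8-sided prism (a cylinder approximated with 8 flat sides), circumscribed radius ≈ 14 mm, height ≈ 27 mm (dimensions read to the nearest mm from the axis ticks). For the STL, each face is triangulated and given an outward normal.

solid part
  facet normal 0.0000 0.0000 -1.0000
    outer loop
      vertex 14.00 28.00 0.00
      vertex 23.90 23.90 0.00
      vertex 28.00 14.00 0.00
    endloop
  endfacet
  facet normal 0.0000 0.0000 -1.0000
    outer loop
      vertex 4.10 23.90 0.00
      vertex 14.00 28.00 0.00
      vertex 28.00 14.00 0.00
    endloop
  endfacet
  facet normal 0.0000 0.0000 -1.0000
    outer loop
      vertex 0.00 14.00 0.00
      vertex 4.10 23.90 0.00
      vertex 28.00 14.00 0.00
    endloop
  endfacet
  facet normal 0.0000 0.0000 -1.0000
    outer loop
      vertex 4.10 4.10 0.00
      vertex 0.00 14.00 0.00
      vertex 28.00 14.00 0.00
    endloop
  endfacet
  facet normal 0.0000 0.0000 -1.0000
    outer loop
      vertex 14.00 0.00 0.00
      vertex 4.10 4.10 0.00
      vertex 28.00 14.00 0.00
    endloop
  endfacet
  facet normal 0.0000 0.0000 -1.0000
    outer loop
      vertex 23.90 4.10 0.00
      vertex 14.00 0.00 0.00
      vertex 28.00 14.00 0.00
    endloop
  endfacet
  facet normal 0.0000 0.0000 1.0000
    outer loop
      vertex 28.00 14.00 27.00
      vertex 23.90 23.90 27.00
      vertex 14.00 28.00 27.00
    endloop
  endfacet
  facet normal 0.0000 0.0000 1.0000
    outer loop
      vertex 28.00 14.00 27.00
      vertex 14.00 28.00 27.00
      vertex 4.10 23.90 27.00
    endloop
  endfacet
  facet normal 0.0000 0.0000 1.0000
    outer loop
      vertex 28.00 14.00 27.00
      vertex 4.10 23.90 27.00
      vertex 0.00 14.00 27.00
    endloop
  endfacet
  facet normal 0.0000 0.0000 1.0000
    outer loop
      vertex 28.00 14.00 27.00
      vertex 0.00 14.00 27.00
      vertex 4.10 4.10 27.00
    endloop
  endfacet
  facet normal 0.0000 0.0000 1.0000
    outer loop
      vertex 28.00 14.00 27.00
      vertex 4.10 4.10 27.00
      vertex 14.00 0.00 27.00
    endloop
  endfacet
  facet normal 0.0000 0.0000 1.0000
    outer loop
      vertex 28.00 14.00 27.00
      vertex 14.00 0.00 27.00
      vertex 23.90 4.10 27.00
    endloop
  endfacet
  facet normal 0.9239 0.3826 0.0000
    outer loop
      vertex 28.00 14.00 0.00
      vertex 23.90 23.90 0.00
      vertex 23.90 23.90 27.00
    endloop
  endfacet
  facet normal 0.9239 0.3826 0.0000
    outer loop
      vertex 28.00 14.00 0.00
      vertex 23.90 23.90 27.00
      vertex 28.00 14.00 27.00
    endloop
  endfacet
  facet normal 0.3826 0.9239 0.0000
    outer loop
      vertex 23.90 23.90 0.00
      vertex 14.00 28.00 0.00
      vertex 14.00 28.00 27.00
    endloop
  endfacet
  facet normal 0.3826 0.9239 0.0000
    outer loop
      vertex 23.90 23.90 0.00
      vertex 14.00 28.00 27.00
      vertex 23.90 23.90 27.00
    endloop
  endfacet
  facet normal -0.3826 0.9239 0.0000
    outer loop
      vertex 14.00 28.00 0.00
      vertex 4.10 23.90 0.00
      vertex 4.10 23.90 27.00
    endloop
  endfacet
  facet normal -0.3826 0.9239 0.0000
    outer loop
      vertex 14.00 28.00 0.00
      vertex 4.10 23.90 27.00
      vertex 14.00 28.00 27.00
    endloop
  endfacet
  facet normal -0.9239 0.3826 0.0000
    outer loop
      vertex 4.10 23.90 0.00
      vertex 0.00 14.00 0.00
      vertex 0.00 14.00 27.00
    endloop
  endfacet
  facet normal -0.9239 0.3826 0.0000
    outer loop
      vertex 4.10 23.90 0.00
      vertex 0.00 14.00 27.00
      vertex 4.10 23.90 27.00
    endloop
  endfacet
  facet normal -0.9239 -0.3826 0.0000
    outer loop
      vertex 0.00 14.00 0.00
      vertex 4.10 4.10 0.00
      vertex 4.10 4.10 27.00
    endloop
  endfacet
  facet normal -0.9239 -0.3826 0.0000
    outer loop
      vertex 0.00 14.00 0.00
      vertex 4.10 4.10 27.00
      vertex 0.00 14.00 27.00
    endloop
  endfacet
  facet normal -0.3826 -0.9239 0.0000
    outer loop
      vertex 4.10 4.10 0.00
      vertex 14.00 0.00 0.00
      vertex 14.00 0.00 27.00
    endloop
  endfacet
  facet normal -0.3826 -0.9239 0.0000
    outer loop
      vertex 4.10 4.10 0.00
      vertex 14.00 0.00 27.00
      vertex 4.10 4.10 27.00
    endloop
  endfacet
  facet normal 0.3826 -0.9239 0.0000
    outer loop
      vertex 14.00 0.00 0.00
      vertex 23.90 4.10 0.00
      vertex 23.90 4.10 27.00
    endloop
  endfacet
  facet normal 0.3826 -0.9239 0.0000
    outer loop
      vertex 14.00 0.00 0.00
      vertex 23.90 4.10 27.00
      vertex 14.00 0.00 27.00
    endloop
  endfacet
  facet normal 0.9239 -0.3826 0.0000
    outer loop
      vertex 23.90 4.10 0.00
      vertex 28.00 14.00 0.00
      vertex 28.00 14.00 27.00
    endloop
  endfacet
  facet normal 0.9239 -0.3826 0.0000
    outer loop
      vertex 23.90 4.10 0.00
      vertex 28.00 14.00 27.00
      vertex 23.90 4.10 27.00
    endloop
  endfacet
endsolid part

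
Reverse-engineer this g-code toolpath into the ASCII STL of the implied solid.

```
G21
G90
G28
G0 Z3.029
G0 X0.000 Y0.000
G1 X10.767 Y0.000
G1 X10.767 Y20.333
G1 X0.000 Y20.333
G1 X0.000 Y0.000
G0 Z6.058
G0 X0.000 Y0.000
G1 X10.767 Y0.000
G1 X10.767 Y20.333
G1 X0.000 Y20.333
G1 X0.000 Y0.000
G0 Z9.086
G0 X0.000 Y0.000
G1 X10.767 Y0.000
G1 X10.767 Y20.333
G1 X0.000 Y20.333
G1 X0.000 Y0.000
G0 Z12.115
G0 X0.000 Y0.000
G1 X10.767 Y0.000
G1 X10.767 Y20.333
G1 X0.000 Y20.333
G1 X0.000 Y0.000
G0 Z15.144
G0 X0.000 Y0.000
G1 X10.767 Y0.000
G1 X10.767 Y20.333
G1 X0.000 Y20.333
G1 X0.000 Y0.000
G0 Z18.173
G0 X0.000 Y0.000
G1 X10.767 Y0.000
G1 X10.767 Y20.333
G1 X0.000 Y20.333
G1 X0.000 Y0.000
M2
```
solid part
  facet normal 0.0000 0.0000 -1.0000
    outer loop
      vertex 10.767 20.333 0.000
      vertex 10.767 0.000 0.000
      vertex 0.000 0.000 0.000
    endloop
  endfacet
  facet normal 0.0000 0.0000 -1.0000
    outer loop
      vertex 0.000 20.333 0.000
      vertex 10.767 20.333 0.000
      vertex 0.000 0.000 0.000
    endloop
  endfacet
  facet normal 0.0000 0.0000 1.0000
    outer loop
      vertex 0.000 0.000 18.173
      vertex 10.767 0.000 18.173
      vertex 10.767 20.333 18.173
    endloop
  endfacet
  facet normal 0.0000 0.0000 1.0000
    outer loop
      vertex 0.000 0.000 18.173
      vertex 10.767 20.333 18.173
      vertex 0.000 20.333 18.173
    endloop
  endfacet
  facet normal 0.0000 -1.0000 0.0000
    outer loop
      vertex 0.000 0.000 0.000
      vertex 10.767 0.000 0.000
      vertex 10.767 0.000 18.173
    endloop
  endfacet
  facet normal 0.0000 -1.0000 0.0000
    outer loop
      vertex 0.000 0.000 0.000
      vertex 10.767 0.000 18.173
      vertex 0.000 0.000 18.173
    endloop
  endfacet
  facet normal 0.0000 1.0000 0.0000
    outer loop
      vertex 10.767 20.333 18.173
      vertex 10.767 20.333 0.000
      vertex 0.000 20.333 0.000
    endloop
  endfacet
  facet normal 0.0000 1.0000 0.0000
    outer loop
      vertex 0.000 20.333 18.173
      vertex 10.767 20.333 18.173
      vertex 0.000 20.333 0.000
    endloop
  endfacet
  facet normal -1.0000 0.0000 0.0000
    outer loop
      vertex 0.000 20.333 18.173
      vertex 0.000 20.333 0.000
      vertex 0.000 0.000 0.000
    endloop
  endfacet
  facet normal -1.0000 0.0000 0.0000
    outer loop
      vertex 0.000 0.000 18.173
      vertex 0.000 20.333 18.173
      vertex 0.000 0.000 0.000
    endloop
  endfacet
  facet normal 1.0000 0.0000 0.0000
    outer loop
      vertex 10.767 0.000 0.000
      vertex 10.767 20.333 0.000
      vertex 10.767 20.333 18.173
    endloop
  endfacet
  facet normal 1.0000 0.0000 0.0000
    outer loop
      vertex 10.767 0.000 0.000
      vertex 10.767 20.333 18.173
      vertex 10.767 0.000 18.173
    endloop
  endfacet
endsolid part

The G0 Z moves step by Δz≈3.029 mm. Every layer's G1 loop is the same polygon, so the solid is a straight extrusion of it from z=0 to z≈18.2. Closing with flat bottom and top caps and triangulating gives 12 facets — a rectangular box, roughly 10.8 × 20.3 mm footprint and 18.2 mm tall.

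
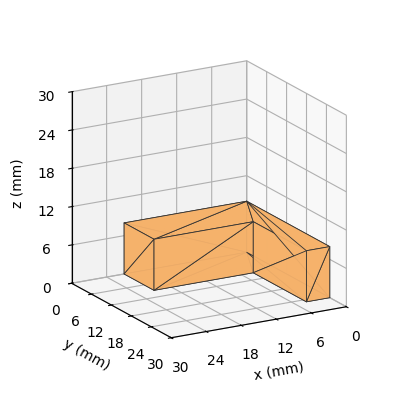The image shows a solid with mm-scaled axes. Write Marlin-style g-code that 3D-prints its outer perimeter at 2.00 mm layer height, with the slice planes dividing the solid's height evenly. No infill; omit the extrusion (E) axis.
Reading the render: the shape is an L-shaped prism: outer 21 × 25 mm, arm thicknesses ≈ 9 mm (horizontal) and 4 mm (vertical), extruded 8 mm in z (dimensions read to the nearest mm from the axis ticks). For the g-code, the solid's height is divided into equal slices at the stated Δz and each level perimeter traced with G1 moves after a G0 lift.

; perimeter-only toolpath
G21 ; units = mm
G90 ; absolute positioning
G28 ; home
; layer 1
G0 Z2.00
G0 X0.00 Y0.00
G1 X21.00 Y0.00
G1 X21.00 Y9.00
G1 X4.00 Y9.00
G1 X4.00 Y25.00
G1 X0.00 Y25.00
G1 X0.00 Y0.00
; layer 2
G0 Z4.00
G0 X0.00 Y0.00
G1 X21.00 Y0.00
G1 X21.00 Y9.00
G1 X4.00 Y9.00
G1 X4.00 Y25.00
G1 X0.00 Y25.00
G1 X0.00 Y0.00
; layer 3
G0 Z6.00
G0 X0.00 Y0.00
G1 X21.00 Y0.00
G1 X21.00 Y9.00
G1 X4.00 Y9.00
G1 X4.00 Y25.00
G1 X0.00 Y25.00
G1 X0.00 Y0.00
; layer 4
G0 Z8.00
G0 X0.00 Y0.00
G1 X21.00 Y0.00
G1 X21.00 Y9.00
G1 X4.00 Y9.00
G1 X4.00 Y25.00
G1 X0.00 Y25.00
G1 X0.00 Y0.00
M2 ; end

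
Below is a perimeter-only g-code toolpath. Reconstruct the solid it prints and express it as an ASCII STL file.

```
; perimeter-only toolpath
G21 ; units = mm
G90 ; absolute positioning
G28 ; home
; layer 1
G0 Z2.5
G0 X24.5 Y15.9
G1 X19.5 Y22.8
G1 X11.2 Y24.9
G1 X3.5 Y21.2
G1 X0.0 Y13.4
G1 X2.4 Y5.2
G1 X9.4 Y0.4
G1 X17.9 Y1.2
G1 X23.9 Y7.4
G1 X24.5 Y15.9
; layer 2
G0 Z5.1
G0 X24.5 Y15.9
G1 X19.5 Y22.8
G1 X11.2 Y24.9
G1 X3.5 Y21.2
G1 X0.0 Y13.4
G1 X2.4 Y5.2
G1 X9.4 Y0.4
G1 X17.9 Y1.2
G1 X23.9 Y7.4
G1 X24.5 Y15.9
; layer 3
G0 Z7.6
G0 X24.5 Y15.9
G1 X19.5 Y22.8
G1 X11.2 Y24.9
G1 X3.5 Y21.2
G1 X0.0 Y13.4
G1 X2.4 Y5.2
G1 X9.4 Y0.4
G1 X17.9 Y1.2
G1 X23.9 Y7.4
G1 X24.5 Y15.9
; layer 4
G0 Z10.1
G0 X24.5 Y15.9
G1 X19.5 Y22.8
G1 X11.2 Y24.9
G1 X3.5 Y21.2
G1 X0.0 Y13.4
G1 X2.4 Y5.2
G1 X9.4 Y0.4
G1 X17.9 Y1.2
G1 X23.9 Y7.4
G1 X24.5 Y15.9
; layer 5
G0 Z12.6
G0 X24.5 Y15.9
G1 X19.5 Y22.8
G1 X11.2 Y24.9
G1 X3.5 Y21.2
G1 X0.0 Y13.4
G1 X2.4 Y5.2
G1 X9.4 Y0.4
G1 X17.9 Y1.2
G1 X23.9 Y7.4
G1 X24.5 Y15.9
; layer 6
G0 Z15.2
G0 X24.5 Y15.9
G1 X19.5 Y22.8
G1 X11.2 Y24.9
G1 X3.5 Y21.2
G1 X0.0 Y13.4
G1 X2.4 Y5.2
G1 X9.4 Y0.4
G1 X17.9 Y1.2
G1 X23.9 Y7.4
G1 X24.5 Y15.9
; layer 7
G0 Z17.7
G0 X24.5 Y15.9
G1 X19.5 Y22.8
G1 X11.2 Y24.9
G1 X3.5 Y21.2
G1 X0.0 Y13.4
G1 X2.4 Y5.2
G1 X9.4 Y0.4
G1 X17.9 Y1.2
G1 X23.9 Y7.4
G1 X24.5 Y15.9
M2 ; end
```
solid part
  facet normal 0.0000 0.0000 -1.0000
    outer loop
      vertex 11.2 24.9 0.0
      vertex 19.5 22.8 0.0
      vertex 24.5 15.9 0.0
    endloop
  endfacet
  facet normal 0.0000 0.0000 -1.0000
    outer loop
      vertex 3.5 21.2 0.0
      vertex 11.2 24.9 0.0
      vertex 24.5 15.9 0.0
    endloop
  endfacet
  facet normal 0.0000 0.0000 -1.0000
    outer loop
      vertex 0.0 13.4 0.0
      vertex 3.5 21.2 0.0
      vertex 24.5 15.9 0.0
    endloop
  endfacet
  facet normal 0.0000 0.0000 -1.0000
    outer loop
      vertex 2.4 5.2 0.0
      vertex 0.0 13.4 0.0
      vertex 24.5 15.9 0.0
    endloop
  endfacet
  facet normal 0.0000 0.0000 -1.0000
    outer loop
      vertex 9.4 0.4 0.0
      vertex 2.4 5.2 0.0
      vertex 24.5 15.9 0.0
    endloop
  endfacet
  facet normal 0.0000 0.0000 -1.0000
    outer loop
      vertex 17.9 1.2 0.0
      vertex 9.4 0.4 0.0
      vertex 24.5 15.9 0.0
    endloop
  endfacet
  facet normal 0.0000 0.0000 -1.0000
    outer loop
      vertex 23.9 7.4 0.0
      vertex 17.9 1.2 0.0
      vertex 24.5 15.9 0.0
    endloop
  endfacet
  facet normal 0.0000 0.0000 1.0000
    outer loop
      vertex 24.5 15.9 17.7
      vertex 19.5 22.8 17.7
      vertex 11.2 24.9 17.7
    endloop
  endfacet
  facet normal 0.0000 0.0000 1.0000
    outer loop
      vertex 24.5 15.9 17.7
      vertex 11.2 24.9 17.7
      vertex 3.5 21.2 17.7
    endloop
  endfacet
  facet normal 0.0000 0.0000 1.0000
    outer loop
      vertex 24.5 15.9 17.7
      vertex 3.5 21.2 17.7
      vertex 0.0 13.4 17.7
    endloop
  endfacet
  facet normal 0.0000 0.0000 1.0000
    outer loop
      vertex 24.5 15.9 17.7
      vertex 0.0 13.4 17.7
      vertex 2.4 5.2 17.7
    endloop
  endfacet
  facet normal 0.0000 0.0000 1.0000
    outer loop
      vertex 24.5 15.9 17.7
      vertex 2.4 5.2 17.7
      vertex 9.4 0.4 17.7
    endloop
  endfacet
  facet normal 0.0000 0.0000 1.0000
    outer loop
      vertex 24.5 15.9 17.7
      vertex 9.4 0.4 17.7
      vertex 17.9 1.2 17.7
    endloop
  endfacet
  facet normal 0.0000 0.0000 1.0000
    outer loop
      vertex 24.5 15.9 17.7
      vertex 17.9 1.2 17.7
      vertex 23.9 7.4 17.7
    endloop
  endfacet
  facet normal 0.8097 0.5868 0.0000
    outer loop
      vertex 24.5 15.9 0.0
      vertex 19.5 22.8 0.0
      vertex 19.5 22.8 17.7
    endloop
  endfacet
  facet normal 0.8097 0.5868 0.0000
    outer loop
      vertex 24.5 15.9 0.0
      vertex 19.5 22.8 17.7
      vertex 24.5 15.9 17.7
    endloop
  endfacet
  facet normal 0.2453 0.9695 0.0000
    outer loop
      vertex 19.5 22.8 0.0
      vertex 11.2 24.9 0.0
      vertex 11.2 24.9 17.7
    endloop
  endfacet
  facet normal 0.2453 0.9695 0.0000
    outer loop
      vertex 19.5 22.8 0.0
      vertex 11.2 24.9 17.7
      vertex 19.5 22.8 17.7
    endloop
  endfacet
  facet normal -0.4331 0.9013 0.0000
    outer loop
      vertex 11.2 24.9 0.0
      vertex 3.5 21.2 0.0
      vertex 3.5 21.2 17.7
    endloop
  endfacet
  facet normal -0.4331 0.9013 0.0000
    outer loop
      vertex 11.2 24.9 0.0
      vertex 3.5 21.2 17.7
      vertex 11.2 24.9 17.7
    endloop
  endfacet
  facet normal -0.9124 0.4094 0.0000
    outer loop
      vertex 3.5 21.2 0.0
      vertex 0.0 13.4 0.0
      vertex 0.0 13.4 17.7
    endloop
  endfacet
  facet normal -0.9124 0.4094 0.0000
    outer loop
      vertex 3.5 21.2 0.0
      vertex 0.0 13.4 17.7
      vertex 3.5 21.2 17.7
    endloop
  endfacet
  facet normal -0.9597 -0.2809 0.0000
    outer loop
      vertex 0.0 13.4 0.0
      vertex 2.4 5.2 0.0
      vertex 2.4 5.2 17.7
    endloop
  endfacet
  facet normal -0.9597 -0.2809 0.0000
    outer loop
      vertex 0.0 13.4 0.0
      vertex 2.4 5.2 17.7
      vertex 0.0 13.4 17.7
    endloop
  endfacet
  facet normal -0.5655 -0.8247 0.0000
    outer loop
      vertex 2.4 5.2 0.0
      vertex 9.4 0.4 0.0
      vertex 9.4 0.4 17.7
    endloop
  endfacet
  facet normal -0.5655 -0.8247 0.0000
    outer loop
      vertex 2.4 5.2 0.0
      vertex 9.4 0.4 17.7
      vertex 2.4 5.2 17.7
    endloop
  endfacet
  facet normal 0.0937 -0.9956 0.0000
    outer loop
      vertex 9.4 0.4 0.0
      vertex 17.9 1.2 0.0
      vertex 17.9 1.2 17.7
    endloop
  endfacet
  facet normal 0.0937 -0.9956 0.0000
    outer loop
      vertex 9.4 0.4 0.0
      vertex 17.9 1.2 17.7
      vertex 9.4 0.4 17.7
    endloop
  endfacet
  facet normal 0.7186 -0.6954 0.0000
    outer loop
      vertex 17.9 1.2 0.0
      vertex 23.9 7.4 0.0
      vertex 23.9 7.4 17.7
    endloop
  endfacet
  facet normal 0.7186 -0.6954 0.0000
    outer loop
      vertex 17.9 1.2 0.0
      vertex 23.9 7.4 17.7
      vertex 17.9 1.2 17.7
    endloop
  endfacet
  facet normal 0.9975 -0.0704 0.0000
    outer loop
      vertex 23.9 7.4 0.0
      vertex 24.5 15.9 0.0
      vertex 24.5 15.9 17.7
    endloop
  endfacet
  facet normal 0.9975 -0.0704 0.0000
    outer loop
      vertex 23.9 7.4 0.0
      vertex 24.5 15.9 17.7
      vertex 23.9 7.4 17.7
    endloop
  endfacet
endsolid part

The G0 Z moves step by Δz≈2.5 mm. Every layer's G1 loop is the same polygon, so the solid is a straight extrusion of it from z=0 to z≈17.7. Closing with flat bottom and top caps and triangulating gives 32 facets — a regular 9-sided prism (a cylinder approximated with 9 flat sides), circumscribed radius ≈ 12.5 mm, height ≈ 17.7 mm.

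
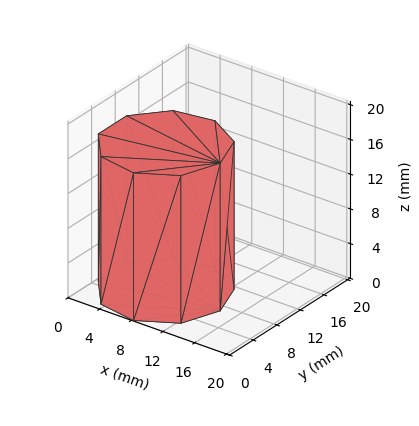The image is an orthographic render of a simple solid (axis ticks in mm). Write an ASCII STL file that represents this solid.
Reading the render: the shape is a regular 9-sided prism (a cylinder approximated with 9 flat sides), circumscribed radius ≈ 7 mm, height ≈ 17 mm (dimensions read to the nearest mm from the axis ticks). For the STL, each face is triangulated and given an outward normal.

solid part
  facet normal 0.0000 0.0000 -1.0000
    outer loop
      vertex 8.2 13.9 0.0
      vertex 12.4 11.5 0.0
      vertex 14.0 7.0 0.0
    endloop
  endfacet
  facet normal 0.0000 0.0000 -1.0000
    outer loop
      vertex 3.5 13.1 0.0
      vertex 8.2 13.9 0.0
      vertex 14.0 7.0 0.0
    endloop
  endfacet
  facet normal 0.0000 0.0000 -1.0000
    outer loop
      vertex 0.4 9.4 0.0
      vertex 3.5 13.1 0.0
      vertex 14.0 7.0 0.0
    endloop
  endfacet
  facet normal 0.0000 0.0000 -1.0000
    outer loop
      vertex 0.4 4.6 0.0
      vertex 0.4 9.4 0.0
      vertex 14.0 7.0 0.0
    endloop
  endfacet
  facet normal 0.0000 0.0000 -1.0000
    outer loop
      vertex 3.5 0.9 0.0
      vertex 0.4 4.6 0.0
      vertex 14.0 7.0 0.0
    endloop
  endfacet
  facet normal 0.0000 0.0000 -1.0000
    outer loop
      vertex 8.2 0.1 0.0
      vertex 3.5 0.9 0.0
      vertex 14.0 7.0 0.0
    endloop
  endfacet
  facet normal 0.0000 0.0000 -1.0000
    outer loop
      vertex 12.4 2.5 0.0
      vertex 8.2 0.1 0.0
      vertex 14.0 7.0 0.0
    endloop
  endfacet
  facet normal 0.0000 0.0000 1.0000
    outer loop
      vertex 14.0 7.0 17.0
      vertex 12.4 11.5 17.0
      vertex 8.2 13.9 17.0
    endloop
  endfacet
  facet normal 0.0000 0.0000 1.0000
    outer loop
      vertex 14.0 7.0 17.0
      vertex 8.2 13.9 17.0
      vertex 3.5 13.1 17.0
    endloop
  endfacet
  facet normal 0.0000 0.0000 1.0000
    outer loop
      vertex 14.0 7.0 17.0
      vertex 3.5 13.1 17.0
      vertex 0.4 9.4 17.0
    endloop
  endfacet
  facet normal 0.0000 0.0000 1.0000
    outer loop
      vertex 14.0 7.0 17.0
      vertex 0.4 9.4 17.0
      vertex 0.4 4.6 17.0
    endloop
  endfacet
  facet normal 0.0000 0.0000 1.0000
    outer loop
      vertex 14.0 7.0 17.0
      vertex 0.4 4.6 17.0
      vertex 3.5 0.9 17.0
    endloop
  endfacet
  facet normal 0.0000 0.0000 1.0000
    outer loop
      vertex 14.0 7.0 17.0
      vertex 3.5 0.9 17.0
      vertex 8.2 0.1 17.0
    endloop
  endfacet
  facet normal 0.0000 0.0000 1.0000
    outer loop
      vertex 14.0 7.0 17.0
      vertex 8.2 0.1 17.0
      vertex 12.4 2.5 17.0
    endloop
  endfacet
  facet normal 0.9422 0.3350 0.0000
    outer loop
      vertex 14.0 7.0 0.0
      vertex 12.4 11.5 0.0
      vertex 12.4 11.5 17.0
    endloop
  endfacet
  facet normal 0.9422 0.3350 0.0000
    outer loop
      vertex 14.0 7.0 0.0
      vertex 12.4 11.5 17.0
      vertex 14.0 7.0 17.0
    endloop
  endfacet
  facet normal 0.4961 0.8682 0.0000
    outer loop
      vertex 12.4 11.5 0.0
      vertex 8.2 13.9 0.0
      vertex 8.2 13.9 17.0
    endloop
  endfacet
  facet normal 0.4961 0.8682 0.0000
    outer loop
      vertex 12.4 11.5 0.0
      vertex 8.2 13.9 17.0
      vertex 12.4 11.5 17.0
    endloop
  endfacet
  facet normal -0.1678 0.9858 0.0000
    outer loop
      vertex 8.2 13.9 0.0
      vertex 3.5 13.1 0.0
      vertex 3.5 13.1 17.0
    endloop
  endfacet
  facet normal -0.1678 0.9858 0.0000
    outer loop
      vertex 8.2 13.9 0.0
      vertex 3.5 13.1 17.0
      vertex 8.2 13.9 17.0
    endloop
  endfacet
  facet normal -0.7665 0.6422 0.0000
    outer loop
      vertex 3.5 13.1 0.0
      vertex 0.4 9.4 0.0
      vertex 0.4 9.4 17.0
    endloop
  endfacet
  facet normal -0.7665 0.6422 0.0000
    outer loop
      vertex 3.5 13.1 0.0
      vertex 0.4 9.4 17.0
      vertex 3.5 13.1 17.0
    endloop
  endfacet
  facet normal -1.0000 0.0000 0.0000
    outer loop
      vertex 0.4 9.4 0.0
      vertex 0.4 4.6 0.0
      vertex 0.4 4.6 17.0
    endloop
  endfacet
  facet normal -1.0000 0.0000 0.0000
    outer loop
      vertex 0.4 9.4 0.0
      vertex 0.4 4.6 17.0
      vertex 0.4 9.4 17.0
    endloop
  endfacet
  facet normal -0.7665 -0.6422 0.0000
    outer loop
      vertex 0.4 4.6 0.0
      vertex 3.5 0.9 0.0
      vertex 3.5 0.9 17.0
    endloop
  endfacet
  facet normal -0.7665 -0.6422 0.0000
    outer loop
      vertex 0.4 4.6 0.0
      vertex 3.5 0.9 17.0
      vertex 0.4 4.6 17.0
    endloop
  endfacet
  facet normal -0.1678 -0.9858 0.0000
    outer loop
      vertex 3.5 0.9 0.0
      vertex 8.2 0.1 0.0
      vertex 8.2 0.1 17.0
    endloop
  endfacet
  facet normal -0.1678 -0.9858 0.0000
    outer loop
      vertex 3.5 0.9 0.0
      vertex 8.2 0.1 17.0
      vertex 3.5 0.9 17.0
    endloop
  endfacet
  facet normal 0.4961 -0.8682 0.0000
    outer loop
      vertex 8.2 0.1 0.0
      vertex 12.4 2.5 0.0
      vertex 12.4 2.5 17.0
    endloop
  endfacet
  facet normal 0.4961 -0.8682 0.0000
    outer loop
      vertex 8.2 0.1 0.0
      vertex 12.4 2.5 17.0
      vertex 8.2 0.1 17.0
    endloop
  endfacet
  facet normal 0.9422 -0.3350 0.0000
    outer loop
      vertex 12.4 2.5 0.0
      vertex 14.0 7.0 0.0
      vertex 14.0 7.0 17.0
    endloop
  endfacet
  facet normal 0.9422 -0.3350 0.0000
    outer loop
      vertex 12.4 2.5 0.0
      vertex 14.0 7.0 17.0
      vertex 12.4 2.5 17.0
    endloop
  endfacet
endsolid part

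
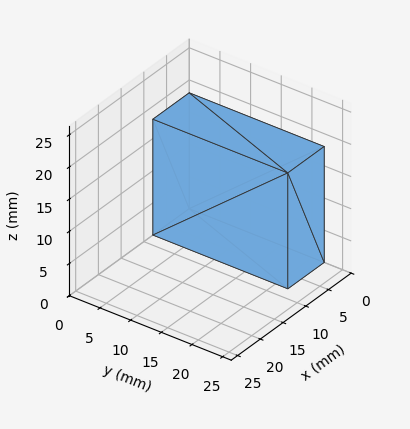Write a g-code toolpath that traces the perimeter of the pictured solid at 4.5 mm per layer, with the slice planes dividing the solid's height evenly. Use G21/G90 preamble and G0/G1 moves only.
Reading the render: the shape is a rectangular box, roughly 8 × 22 mm footprint and 18 mm tall (dimensions read to the nearest mm from the axis ticks). For the g-code, the solid's height is divided into equal slices at the stated Δz and each level perimeter traced with G1 moves after a G0 lift.

; perimeter-only toolpath
G21 ; units = mm
G90 ; absolute positioning
G28 ; home
; layer 1
G0 Z4.5
G0 X0.0 Y0.0
G1 X8.0 Y0.0
G1 X8.0 Y22.0
G1 X0.0 Y22.0
G1 X0.0 Y0.0
; layer 2
G0 Z9.0
G0 X0.0 Y0.0
G1 X8.0 Y0.0
G1 X8.0 Y22.0
G1 X0.0 Y22.0
G1 X0.0 Y0.0
; layer 3
G0 Z13.5
G0 X0.0 Y0.0
G1 X8.0 Y0.0
G1 X8.0 Y22.0
G1 X0.0 Y22.0
G1 X0.0 Y0.0
; layer 4
G0 Z18.0
G0 X0.0 Y0.0
G1 X8.0 Y0.0
G1 X8.0 Y22.0
G1 X0.0 Y22.0
G1 X0.0 Y0.0
M2 ; end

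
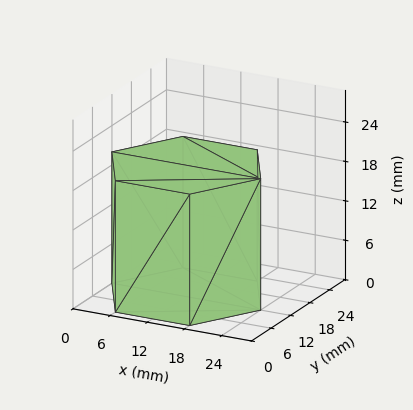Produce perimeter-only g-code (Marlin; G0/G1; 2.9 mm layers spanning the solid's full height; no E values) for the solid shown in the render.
Reading the render: the shape is a regular 6-sided prism (a cylinder approximated with 6 flat sides), circumscribed radius ≈ 12 mm, height ≈ 20 mm (dimensions read to the nearest mm from the axis ticks). For the g-code, the solid's height is divided into equal slices at the stated Δz and each level perimeter traced with G1 moves after a G0 lift.

; perimeter-only toolpath
G21 ; units = mm
G90 ; absolute positioning
G28 ; home
; layer 1
G0 Z2.9
G0 X24.0 Y12.0
G1 X18.0 Y22.4
G1 X6.0 Y22.4
G1 X0.0 Y12.0
G1 X6.0 Y1.6
G1 X18.0 Y1.6
G1 X24.0 Y12.0
; layer 2
G0 Z5.7
G0 X24.0 Y12.0
G1 X18.0 Y22.4
G1 X6.0 Y22.4
G1 X0.0 Y12.0
G1 X6.0 Y1.6
G1 X18.0 Y1.6
G1 X24.0 Y12.0
; layer 3
G0 Z8.6
G0 X24.0 Y12.0
G1 X18.0 Y22.4
G1 X6.0 Y22.4
G1 X0.0 Y12.0
G1 X6.0 Y1.6
G1 X18.0 Y1.6
G1 X24.0 Y12.0
; layer 4
G0 Z11.4
G0 X24.0 Y12.0
G1 X18.0 Y22.4
G1 X6.0 Y22.4
G1 X0.0 Y12.0
G1 X6.0 Y1.6
G1 X18.0 Y1.6
G1 X24.0 Y12.0
; layer 5
G0 Z14.3
G0 X24.0 Y12.0
G1 X18.0 Y22.4
G1 X6.0 Y22.4
G1 X0.0 Y12.0
G1 X6.0 Y1.6
G1 X18.0 Y1.6
G1 X24.0 Y12.0
; layer 6
G0 Z17.1
G0 X24.0 Y12.0
G1 X18.0 Y22.4
G1 X6.0 Y22.4
G1 X0.0 Y12.0
G1 X6.0 Y1.6
G1 X18.0 Y1.6
G1 X24.0 Y12.0
; layer 7
G0 Z20.0
G0 X24.0 Y12.0
G1 X18.0 Y22.4
G1 X6.0 Y22.4
G1 X0.0 Y12.0
G1 X6.0 Y1.6
G1 X18.0 Y1.6
G1 X24.0 Y12.0
M2 ; end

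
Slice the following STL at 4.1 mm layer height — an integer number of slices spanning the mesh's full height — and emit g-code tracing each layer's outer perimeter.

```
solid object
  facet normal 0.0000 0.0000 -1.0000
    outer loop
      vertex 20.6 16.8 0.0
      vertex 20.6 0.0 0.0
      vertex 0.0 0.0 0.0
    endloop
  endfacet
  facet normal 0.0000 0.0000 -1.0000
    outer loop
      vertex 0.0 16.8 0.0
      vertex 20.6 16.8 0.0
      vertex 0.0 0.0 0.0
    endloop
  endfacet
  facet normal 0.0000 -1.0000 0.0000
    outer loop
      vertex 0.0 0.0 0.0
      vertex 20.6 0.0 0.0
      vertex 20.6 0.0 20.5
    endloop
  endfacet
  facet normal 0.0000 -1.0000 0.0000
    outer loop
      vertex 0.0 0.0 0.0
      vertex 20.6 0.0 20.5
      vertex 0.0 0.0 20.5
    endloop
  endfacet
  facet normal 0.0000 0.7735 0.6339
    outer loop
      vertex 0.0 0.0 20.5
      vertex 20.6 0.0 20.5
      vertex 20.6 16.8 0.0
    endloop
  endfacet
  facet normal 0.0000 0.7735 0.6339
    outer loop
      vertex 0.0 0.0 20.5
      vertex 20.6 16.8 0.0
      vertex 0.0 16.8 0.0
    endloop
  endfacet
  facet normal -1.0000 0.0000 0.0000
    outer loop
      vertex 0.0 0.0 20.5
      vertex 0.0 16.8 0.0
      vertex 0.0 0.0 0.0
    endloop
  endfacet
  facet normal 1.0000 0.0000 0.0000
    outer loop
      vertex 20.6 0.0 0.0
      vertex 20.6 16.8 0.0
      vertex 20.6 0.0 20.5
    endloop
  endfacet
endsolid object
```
; perimeter-only toolpath
G21 ; units = mm
G90 ; absolute positioning
G28 ; home
; layer 1
G0 Z4.1
G0 X0.0 Y0.0
G1 X20.6 Y0.0
G1 X20.6 Y13.4
G1 X0.0 Y13.4
G1 X0.0 Y0.0
; layer 2
G0 Z8.2
G0 X0.0 Y0.0
G1 X20.6 Y0.0
G1 X20.6 Y10.1
G1 X0.0 Y10.1
G1 X0.0 Y0.0
; layer 3
G0 Z12.3
G0 X0.0 Y0.0
G1 X20.6 Y0.0
G1 X20.6 Y6.7
G1 X0.0 Y6.7
G1 X0.0 Y0.0
; layer 4
G0 Z16.4
G0 X0.0 Y0.0
G1 X20.6 Y0.0
G1 X20.6 Y3.4
G1 X0.0 Y3.4
G1 X0.0 Y0.0
M2 ; end

The solid is a wedge (ramp): 20.6 × 16.8 mm base, rising to 20.5 mm along the y=0 edge and sloping linearly to z=0 at y=16.8. Slicing at Δz = 4.1 mm — 5 equal slices spanning the solid's height, so layer i sits at z = i·h/5 — gives 4 non-empty perimeters. Each is a 4-segment closed polygon; G0 lifts to the layer z and rapids to the start vertex, then G1 traces the edges. The cross-section shrinks linearly with z (the slice at the apex is degenerate and omitted).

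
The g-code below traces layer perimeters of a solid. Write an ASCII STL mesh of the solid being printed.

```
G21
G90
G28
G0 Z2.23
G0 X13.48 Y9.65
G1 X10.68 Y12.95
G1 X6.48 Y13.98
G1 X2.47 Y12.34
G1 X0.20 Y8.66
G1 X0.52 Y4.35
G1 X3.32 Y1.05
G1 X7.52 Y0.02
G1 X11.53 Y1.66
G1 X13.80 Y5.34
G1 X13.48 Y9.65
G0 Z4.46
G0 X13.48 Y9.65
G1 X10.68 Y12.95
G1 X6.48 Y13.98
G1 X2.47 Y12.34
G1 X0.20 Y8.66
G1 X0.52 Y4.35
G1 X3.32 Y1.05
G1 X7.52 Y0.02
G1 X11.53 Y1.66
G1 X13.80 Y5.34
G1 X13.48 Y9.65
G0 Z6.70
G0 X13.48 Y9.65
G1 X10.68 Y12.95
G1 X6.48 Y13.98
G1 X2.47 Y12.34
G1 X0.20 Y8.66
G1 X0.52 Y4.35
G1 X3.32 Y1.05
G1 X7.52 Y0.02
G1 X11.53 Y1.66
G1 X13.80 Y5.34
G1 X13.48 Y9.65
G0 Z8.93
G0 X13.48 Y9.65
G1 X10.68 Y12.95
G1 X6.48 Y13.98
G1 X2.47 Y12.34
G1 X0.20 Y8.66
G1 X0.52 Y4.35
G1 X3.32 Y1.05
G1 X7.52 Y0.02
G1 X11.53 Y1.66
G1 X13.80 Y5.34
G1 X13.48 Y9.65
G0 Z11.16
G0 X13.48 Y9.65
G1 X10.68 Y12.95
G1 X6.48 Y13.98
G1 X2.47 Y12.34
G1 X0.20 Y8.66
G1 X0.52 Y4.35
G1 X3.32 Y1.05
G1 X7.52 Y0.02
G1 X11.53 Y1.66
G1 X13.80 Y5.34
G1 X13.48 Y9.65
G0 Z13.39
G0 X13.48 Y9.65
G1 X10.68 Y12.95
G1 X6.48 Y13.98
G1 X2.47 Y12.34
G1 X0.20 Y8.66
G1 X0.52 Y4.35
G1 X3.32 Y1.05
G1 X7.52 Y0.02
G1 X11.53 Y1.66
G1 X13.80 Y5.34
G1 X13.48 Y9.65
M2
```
solid part
  facet normal 0.0000 0.0000 -1.0000
    outer loop
      vertex 6.48 13.98 0.00
      vertex 10.68 12.95 0.00
      vertex 13.48 9.65 0.00
    endloop
  endfacet
  facet normal 0.0000 0.0000 -1.0000
    outer loop
      vertex 2.47 12.34 0.00
      vertex 6.48 13.98 0.00
      vertex 13.48 9.65 0.00
    endloop
  endfacet
  facet normal 0.0000 0.0000 -1.0000
    outer loop
      vertex 0.20 8.66 0.00
      vertex 2.47 12.34 0.00
      vertex 13.48 9.65 0.00
    endloop
  endfacet
  facet normal 0.0000 0.0000 -1.0000
    outer loop
      vertex 0.52 4.35 0.00
      vertex 0.20 8.66 0.00
      vertex 13.48 9.65 0.00
    endloop
  endfacet
  facet normal 0.0000 0.0000 -1.0000
    outer loop
      vertex 3.32 1.05 0.00
      vertex 0.52 4.35 0.00
      vertex 13.48 9.65 0.00
    endloop
  endfacet
  facet normal 0.0000 0.0000 -1.0000
    outer loop
      vertex 7.52 0.02 0.00
      vertex 3.32 1.05 0.00
      vertex 13.48 9.65 0.00
    endloop
  endfacet
  facet normal 0.0000 0.0000 -1.0000
    outer loop
      vertex 11.53 1.66 0.00
      vertex 7.52 0.02 0.00
      vertex 13.48 9.65 0.00
    endloop
  endfacet
  facet normal 0.0000 0.0000 -1.0000
    outer loop
      vertex 13.80 5.34 0.00
      vertex 11.53 1.66 0.00
      vertex 13.48 9.65 0.00
    endloop
  endfacet
  facet normal 0.0000 0.0000 1.0000
    outer loop
      vertex 13.48 9.65 13.39
      vertex 10.68 12.95 13.39
      vertex 6.48 13.98 13.39
    endloop
  endfacet
  facet normal 0.0000 0.0000 1.0000
    outer loop
      vertex 13.48 9.65 13.39
      vertex 6.48 13.98 13.39
      vertex 2.47 12.34 13.39
    endloop
  endfacet
  facet normal 0.0000 0.0000 1.0000
    outer loop
      vertex 13.48 9.65 13.39
      vertex 2.47 12.34 13.39
      vertex 0.20 8.66 13.39
    endloop
  endfacet
  facet normal 0.0000 0.0000 1.0000
    outer loop
      vertex 13.48 9.65 13.39
      vertex 0.20 8.66 13.39
      vertex 0.52 4.35 13.39
    endloop
  endfacet
  facet normal 0.0000 0.0000 1.0000
    outer loop
      vertex 13.48 9.65 13.39
      vertex 0.52 4.35 13.39
      vertex 3.32 1.05 13.39
    endloop
  endfacet
  facet normal 0.0000 0.0000 1.0000
    outer loop
      vertex 13.48 9.65 13.39
      vertex 3.32 1.05 13.39
      vertex 7.52 0.02 13.39
    endloop
  endfacet
  facet normal 0.0000 0.0000 1.0000
    outer loop
      vertex 13.48 9.65 13.39
      vertex 7.52 0.02 13.39
      vertex 11.53 1.66 13.39
    endloop
  endfacet
  facet normal 0.0000 0.0000 1.0000
    outer loop
      vertex 13.48 9.65 13.39
      vertex 11.53 1.66 13.39
      vertex 13.80 5.34 13.39
    endloop
  endfacet
  facet normal 0.7625 0.6470 0.0000
    outer loop
      vertex 13.48 9.65 0.00
      vertex 10.68 12.95 0.00
      vertex 10.68 12.95 13.39
    endloop
  endfacet
  facet normal 0.7625 0.6470 0.0000
    outer loop
      vertex 13.48 9.65 0.00
      vertex 10.68 12.95 13.39
      vertex 13.48 9.65 13.39
    endloop
  endfacet
  facet normal 0.2382 0.9712 0.0000
    outer loop
      vertex 10.68 12.95 0.00
      vertex 6.48 13.98 0.00
      vertex 6.48 13.98 13.39
    endloop
  endfacet
  facet normal 0.2382 0.9712 0.0000
    outer loop
      vertex 10.68 12.95 0.00
      vertex 6.48 13.98 13.39
      vertex 10.68 12.95 13.39
    endloop
  endfacet
  facet normal -0.3785 0.9256 0.0000
    outer loop
      vertex 6.48 13.98 0.00
      vertex 2.47 12.34 0.00
      vertex 2.47 12.34 13.39
    endloop
  endfacet
  facet normal -0.3785 0.9256 0.0000
    outer loop
      vertex 6.48 13.98 0.00
      vertex 2.47 12.34 13.39
      vertex 6.48 13.98 13.39
    endloop
  endfacet
  facet normal -0.8511 0.5250 0.0000
    outer loop
      vertex 2.47 12.34 0.00
      vertex 0.20 8.66 0.00
      vertex 0.20 8.66 13.39
    endloop
  endfacet
  facet normal -0.8511 0.5250 0.0000
    outer loop
      vertex 2.47 12.34 0.00
      vertex 0.20 8.66 13.39
      vertex 2.47 12.34 13.39
    endloop
  endfacet
  facet normal -0.9973 -0.0740 0.0000
    outer loop
      vertex 0.20 8.66 0.00
      vertex 0.52 4.35 0.00
      vertex 0.52 4.35 13.39
    endloop
  endfacet
  facet normal -0.9973 -0.0740 0.0000
    outer loop
      vertex 0.20 8.66 0.00
      vertex 0.52 4.35 13.39
      vertex 0.20 8.66 13.39
    endloop
  endfacet
  facet normal -0.7625 -0.6470 0.0000
    outer loop
      vertex 0.52 4.35 0.00
      vertex 3.32 1.05 0.00
      vertex 3.32 1.05 13.39
    endloop
  endfacet
  facet normal -0.7625 -0.6470 0.0000
    outer loop
      vertex 0.52 4.35 0.00
      vertex 3.32 1.05 13.39
      vertex 0.52 4.35 13.39
    endloop
  endfacet
  facet normal -0.2382 -0.9712 0.0000
    outer loop
      vertex 3.32 1.05 0.00
      vertex 7.52 0.02 0.00
      vertex 7.52 0.02 13.39
    endloop
  endfacet
  facet normal -0.2382 -0.9712 0.0000
    outer loop
      vertex 3.32 1.05 0.00
      vertex 7.52 0.02 13.39
      vertex 3.32 1.05 13.39
    endloop
  endfacet
  facet normal 0.3785 -0.9256 0.0000
    outer loop
      vertex 7.52 0.02 0.00
      vertex 11.53 1.66 0.00
      vertex 11.53 1.66 13.39
    endloop
  endfacet
  facet normal 0.3785 -0.9256 0.0000
    outer loop
      vertex 7.52 0.02 0.00
      vertex 11.53 1.66 13.39
      vertex 7.52 0.02 13.39
    endloop
  endfacet
  facet normal 0.8511 -0.5250 0.0000
    outer loop
      vertex 11.53 1.66 0.00
      vertex 13.80 5.34 0.00
      vertex 13.80 5.34 13.39
    endloop
  endfacet
  facet normal 0.8511 -0.5250 0.0000
    outer loop
      vertex 11.53 1.66 0.00
      vertex 13.80 5.34 13.39
      vertex 11.53 1.66 13.39
    endloop
  endfacet
  facet normal 0.9973 0.0740 0.0000
    outer loop
      vertex 13.80 5.34 0.00
      vertex 13.48 9.65 0.00
      vertex 13.48 9.65 13.39
    endloop
  endfacet
  facet normal 0.9973 0.0740 0.0000
    outer loop
      vertex 13.80 5.34 0.00
      vertex 13.48 9.65 13.39
      vertex 13.80 5.34 13.39
    endloop
  endfacet
endsolid part

The G0 Z moves step by Δz≈2.23 mm. Every layer's G1 loop is the same polygon, so the solid is a straight extrusion of it from z=0 to z≈13.4. Closing with flat bottom and top caps and triangulating gives 36 facets — a regular 10-sided prism (a cylinder approximated with 10 flat sides), circumscribed radius ≈ 7 mm, height ≈ 13.4 mm.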